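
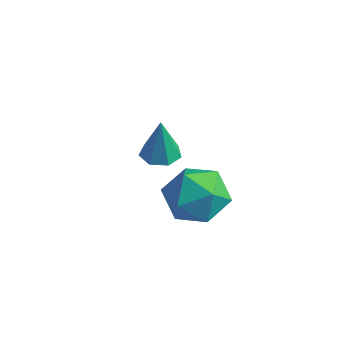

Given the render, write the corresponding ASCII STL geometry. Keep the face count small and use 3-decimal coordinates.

solid 
facet normal -0.359 0.367 0.858
outer loop
vertex 2.455 2.096 2.369
vertex 1.322 1.817 2.015
vertex 1.983 1.004 2.639
endloop
endfacet
facet normal 0.299 0.105 0.948
outer loop
vertex 2.455 2.096 2.369
vertex 1.983 1.004 2.639
vertex 3.14 1.092 2.264
endloop
endfacet
facet normal 0.738 0.451 0.503
outer loop
vertex 2.455 2.096 2.369
vertex 3.14 1.092 2.264
vertex 3.194 1.959 1.408
endloop
endfacet
facet normal 0.350 0.926 0.137
outer loop
vertex 2.455 2.096 2.369
vertex 3.194 1.959 1.408
vertex 2.07 2.407 1.254
endloop
endfacet
facet normal -0.327 0.875 0.357
outer loop
vertex 2.455 2.096 2.369
vertex 2.07 2.407 1.254
vertex 1.322 1.817 2.015
endloop
endfacet
facet normal 0.290 -0.582 0.759
outer loop
vertex 3.14 1.092 2.264
vertex 1.983 1.004 2.639
vertex 2.43 0.193 1.846
endloop
endfacet
facet normal -0.774 -0.158 0.614
outer loop
vertex 1.983 1.004 2.639
vertex 1.322 1.817 2.015
vertex 1.306 0.641 1.692
endloop
endfacet
facet normal -0.723 0.662 -0.197
outer loop
vertex 1.322 1.817 2.015
vertex 2.07 2.407 1.254
vertex 1.36 1.508 0.836
endloop
endfacet
facet normal 0.373 0.746 -0.552
outer loop
vertex 2.07 2.407 1.254
vertex 3.194 1.959 1.408
vertex 2.517 1.596 0.461
endloop
endfacet
facet normal 0.999 -0.024 0.039
outer loop
vertex 3.194 1.959 1.408
vertex 3.14 1.092 2.264
vertex 3.178 0.783 1.085
endloop
endfacet
facet normal -0.350 -0.926 -0.137
outer loop
vertex 2.045 0.504 0.731
vertex 2.43 0.193 1.846
vertex 1.306 0.641 1.692
endloop
endfacet
facet normal -0.738 -0.451 -0.503
outer loop
vertex 2.045 0.504 0.731
vertex 1.306 0.641 1.692
vertex 1.36 1.508 0.836
endloop
endfacet
facet normal -0.299 -0.105 -0.948
outer loop
vertex 2.045 0.504 0.731
vertex 1.36 1.508 0.836
vertex 2.517 1.596 0.461
endloop
endfacet
facet normal 0.359 -0.367 -0.858
outer loop
vertex 2.045 0.504 0.731
vertex 2.517 1.596 0.461
vertex 3.178 0.783 1.085
endloop
endfacet
facet normal 0.327 -0.875 -0.357
outer loop
vertex 2.045 0.504 0.731
vertex 3.178 0.783 1.085
vertex 2.43 0.193 1.846
endloop
endfacet
facet normal -0.373 -0.746 0.552
outer loop
vertex 1.306 0.641 1.692
vertex 2.43 0.193 1.846
vertex 1.983 1.004 2.639
endloop
endfacet
facet normal -0.999 0.024 -0.039
outer loop
vertex 1.36 1.508 0.836
vertex 1.306 0.641 1.692
vertex 1.322 1.817 2.015
endloop
endfacet
facet normal -0.290 0.582 -0.759
outer loop
vertex 2.517 1.596 0.461
vertex 1.36 1.508 0.836
vertex 2.07 2.407 1.254
endloop
endfacet
facet normal 0.774 0.158 -0.614
outer loop
vertex 3.178 0.783 1.085
vertex 2.517 1.596 0.461
vertex 3.194 1.959 1.408
endloop
endfacet
facet normal 0.723 -0.662 0.197
outer loop
vertex 2.43 0.193 1.846
vertex 3.178 0.783 1.085
vertex 3.14 1.092 2.264
endloop
endfacet
facet normal -0.043 0.031 -0.999
outer loop
vertex -0.92 4.12 -0.254
vertex -1.608 3.796 -0.234
vertex -1.431 4.535 -0.219
endloop
endfacet
facet normal 0.604 0.713 0.357
outer loop
vertex -0.92 4.12 -0.254
vertex -1.431 4.535 -0.219
vertex -1.532 3.744 1.534
endloop
endfacet
facet normal -0.042 0.030 -0.999
outer loop
vertex -1.431 4.535 -0.219
vertex -1.608 3.796 -0.234
vertex -2.075 4.394 -0.196
endloop
endfacet
facet normal -0.183 0.900 0.396
outer loop
vertex -1.431 4.535 -0.219
vertex -2.075 4.394 -0.196
vertex -1.532 3.744 1.534
endloop
endfacet
facet normal -0.043 0.030 -0.999
outer loop
vertex -2.075 4.394 -0.196
vertex -1.608 3.796 -0.234
vertex -2.367 3.803 -0.201
endloop
endfacet
facet normal -0.820 0.402 0.408
outer loop
vertex -2.075 4.394 -0.196
vertex -2.367 3.803 -0.201
vertex -1.532 3.744 1.534
endloop
endfacet
facet normal -0.043 0.030 -0.999
outer loop
vertex -2.367 3.803 -0.201
vertex -1.608 3.796 -0.234
vertex -2.087 3.206 -0.231
endloop
endfacet
facet normal -0.828 -0.408 0.385
outer loop
vertex -2.367 3.803 -0.201
vertex -2.087 3.206 -0.231
vertex -1.532 3.744 1.534
endloop
endfacet
facet normal -0.043 0.030 -0.999
outer loop
vertex -2.087 3.206 -0.231
vertex -1.608 3.796 -0.234
vertex -1.446 3.054 -0.263
endloop
endfacet
facet normal -0.201 -0.918 0.343
outer loop
vertex -2.087 3.206 -0.231
vertex -1.446 3.054 -0.263
vertex -1.532 3.744 1.534
endloop
endfacet
facet normal -0.043 0.030 -0.999
outer loop
vertex -1.446 3.054 -0.263
vertex -1.608 3.796 -0.234
vertex -0.927 3.461 -0.273
endloop
endfacet
facet normal 0.590 -0.744 0.314
outer loop
vertex -1.446 3.054 -0.263
vertex -0.927 3.461 -0.273
vertex -1.532 3.744 1.534
endloop
endfacet
facet normal -0.043 0.029 -0.999
outer loop
vertex -0.927 3.461 -0.273
vertex -1.608 3.796 -0.234
vertex -0.92 4.12 -0.254
endloop
endfacet
facet normal 0.947 -0.019 0.320
outer loop
vertex -0.927 3.461 -0.273
vertex -0.92 4.12 -0.254
vertex -1.532 3.744 1.534
endloop
endfacet

endsolid


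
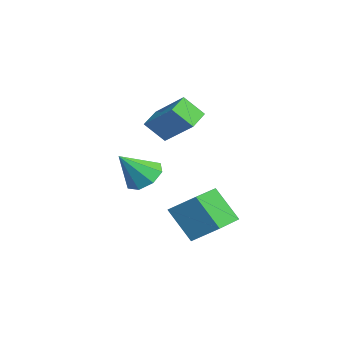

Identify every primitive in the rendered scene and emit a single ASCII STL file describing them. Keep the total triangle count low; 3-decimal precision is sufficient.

solid 
facet normal -0.778 0.521 0.352
outer loop
vertex -0.68 -0.615 3.307
vertex -0.505 0.344 2.275
vertex -2.03 -1.758 2.016
endloop
endfacet
facet normal -0.123 -0.676 0.727
outer loop
vertex -1.035 -2.424 1.565
vertex -0.68 -0.615 3.307
vertex -2.03 -1.758 2.016
endloop
endfacet
facet normal -0.778 0.521 0.353
outer loop
vertex -2.03 -1.758 2.016
vertex -0.505 0.344 2.275
vertex -1.855 -0.798 0.984
endloop
endfacet
facet normal -0.616 -0.522 -0.590
outer loop
vertex -1.855 -0.798 0.984
vertex -1.035 -2.424 1.565
vertex -2.03 -1.758 2.016
endloop
endfacet
facet normal 0.617 0.522 0.590
outer loop
vertex -0.68 -0.615 3.307
vertex 0.49 -0.322 1.824
vertex -0.505 0.344 2.275
endloop
endfacet
facet normal -0.123 -0.676 0.727
outer loop
vertex 0.315 -1.282 2.856
vertex -0.68 -0.615 3.307
vertex -1.035 -2.424 1.565
endloop
endfacet
facet normal 0.617 0.521 0.590
outer loop
vertex 0.315 -1.282 2.856
vertex 0.49 -0.322 1.824
vertex -0.68 -0.615 3.307
endloop
endfacet
facet normal 0.123 0.676 -0.727
outer loop
vertex -0.505 0.344 2.275
vertex 0.49 -0.322 1.824
vertex -1.855 -0.798 0.984
endloop
endfacet
facet normal -0.617 -0.522 -0.589
outer loop
vertex -0.86 -1.465 0.533
vertex -1.035 -2.424 1.565
vertex -1.855 -0.798 0.984
endloop
endfacet
facet normal 0.123 0.675 -0.727
outer loop
vertex -1.855 -0.798 0.984
vertex 0.49 -0.322 1.824
vertex -0.86 -1.465 0.533
endloop
endfacet
facet normal 0.778 -0.521 -0.352
outer loop
vertex -0.86 -1.465 0.533
vertex 0.315 -1.282 2.856
vertex -1.035 -2.424 1.565
endloop
endfacet
facet normal 0.778 -0.521 -0.352
outer loop
vertex 0.49 -0.322 1.824
vertex 0.315 -1.282 2.856
vertex -0.86 -1.465 0.533
endloop
endfacet
facet normal -0.420 -0.688 -0.593
outer loop
vertex 4.036 -1.922 -1.974
vertex 2.404 -0.809 -2.11
vertex 4.815 -0.979 -3.62
endloop
endfacet
facet normal 0.824 -0.562 0.068
outer loop
vertex 5.516 0.169 -2.63
vertex 4.036 -1.922 -1.974
vertex 4.815 -0.979 -3.62
endloop
endfacet
facet normal -0.420 -0.688 -0.592
outer loop
vertex 4.815 -0.979 -3.62
vertex 2.404 -0.809 -2.11
vertex 3.183 0.133 -3.755
endloop
endfacet
facet normal 0.380 0.460 -0.803
outer loop
vertex 3.183 0.133 -3.755
vertex 5.516 0.169 -2.63
vertex 4.815 -0.979 -3.62
endloop
endfacet
facet normal -0.380 -0.460 0.802
outer loop
vertex 4.036 -1.922 -1.974
vertex 3.105 0.339 -1.12
vertex 2.404 -0.809 -2.11
endloop
endfacet
facet normal 0.824 -0.562 0.069
outer loop
vertex 4.737 -0.773 -0.985
vertex 4.036 -1.922 -1.974
vertex 5.516 0.169 -2.63
endloop
endfacet
facet normal -0.380 -0.460 0.803
outer loop
vertex 4.737 -0.773 -0.985
vertex 3.105 0.339 -1.12
vertex 4.036 -1.922 -1.974
endloop
endfacet
facet normal -0.824 0.562 -0.068
outer loop
vertex 2.404 -0.809 -2.11
vertex 3.105 0.339 -1.12
vertex 3.183 0.133 -3.755
endloop
endfacet
facet normal 0.380 0.459 -0.803
outer loop
vertex 3.884 1.282 -2.766
vertex 5.516 0.169 -2.63
vertex 3.183 0.133 -3.755
endloop
endfacet
facet normal -0.824 0.562 -0.068
outer loop
vertex 3.183 0.133 -3.755
vertex 3.105 0.339 -1.12
vertex 3.884 1.282 -2.766
endloop
endfacet
facet normal 0.420 0.688 0.592
outer loop
vertex 3.884 1.282 -2.766
vertex 4.737 -0.773 -0.985
vertex 5.516 0.169 -2.63
endloop
endfacet
facet normal 0.420 0.688 0.593
outer loop
vertex 3.105 0.339 -1.12
vertex 4.737 -0.773 -0.985
vertex 3.884 1.282 -2.766
endloop
endfacet
facet normal -0.255 0.617 -0.745
outer loop
vertex 1.803 -2.306 -1.148
vertex 0.802 -2.609 -1.056
vertex 1.39 -1.851 -0.63
endloop
endfacet
facet normal 0.847 0.215 0.486
outer loop
vertex 1.803 -2.306 -1.148
vertex 1.39 -1.851 -0.63
vertex 1.298 -3.811 0.396
endloop
endfacet
facet normal -0.255 0.616 -0.745
outer loop
vertex 1.39 -1.851 -0.63
vertex 0.802 -2.609 -1.056
vertex 0.632 -1.84 -0.362
endloop
endfacet
facet normal 0.306 0.430 0.849
outer loop
vertex 1.39 -1.851 -0.63
vertex 0.632 -1.84 -0.362
vertex 1.298 -3.811 0.396
endloop
endfacet
facet normal -0.254 0.616 -0.745
outer loop
vertex 0.632 -1.84 -0.362
vertex 0.802 -2.609 -1.056
vertex -0.026 -2.279 -0.501
endloop
endfacet
facet normal -0.347 0.232 0.909
outer loop
vertex 0.632 -1.84 -0.362
vertex -0.026 -2.279 -0.501
vertex 1.298 -3.811 0.396
endloop
endfacet
facet normal -0.254 0.616 -0.746
outer loop
vertex -0.026 -2.279 -0.501
vertex 0.802 -2.609 -1.056
vertex -0.199 -2.912 -0.965
endloop
endfacet
facet normal -0.731 -0.262 0.630
outer loop
vertex -0.026 -2.279 -0.501
vertex -0.199 -2.912 -0.965
vertex 1.298 -3.811 0.396
endloop
endfacet
facet normal -0.254 0.617 -0.745
outer loop
vertex -0.199 -2.912 -0.965
vertex 0.802 -2.609 -1.056
vertex 0.214 -3.367 -1.483
endloop
endfacet
facet normal -0.620 -0.764 0.177
outer loop
vertex -0.199 -2.912 -0.965
vertex 0.214 -3.367 -1.483
vertex 1.298 -3.811 0.396
endloop
endfacet
facet normal -0.255 0.617 -0.745
outer loop
vertex 0.214 -3.367 -1.483
vertex 0.802 -2.609 -1.056
vertex 0.971 -3.378 -1.751
endloop
endfacet
facet normal -0.080 -0.979 -0.185
outer loop
vertex 0.214 -3.367 -1.483
vertex 0.971 -3.378 -1.751
vertex 1.298 -3.811 0.396
endloop
endfacet
facet normal -0.255 0.617 -0.745
outer loop
vertex 0.971 -3.378 -1.751
vertex 0.802 -2.609 -1.056
vertex 1.63 -2.938 -1.612
endloop
endfacet
facet normal 0.574 -0.782 -0.245
outer loop
vertex 0.971 -3.378 -1.751
vertex 1.63 -2.938 -1.612
vertex 1.298 -3.811 0.396
endloop
endfacet
facet normal -0.255 0.617 -0.745
outer loop
vertex 1.63 -2.938 -1.612
vertex 0.802 -2.609 -1.056
vertex 1.803 -2.306 -1.148
endloop
endfacet
facet normal 0.957 -0.287 0.034
outer loop
vertex 1.63 -2.938 -1.612
vertex 1.803 -2.306 -1.148
vertex 1.298 -3.811 0.396
endloop
endfacet

endsolid


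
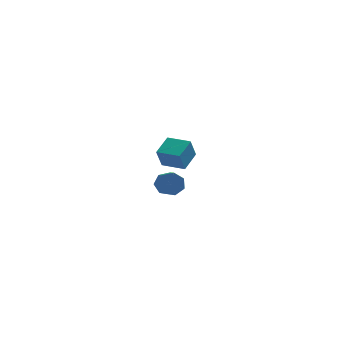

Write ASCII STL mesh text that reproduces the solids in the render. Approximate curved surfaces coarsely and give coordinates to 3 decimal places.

solid 
facet normal -0.060 0.862 -0.503
outer loop
vertex 1.999 -2.273 -0.478
vertex 1.354 -2.467 -0.734
vertex 1.507 -2.105 -0.131
endloop
endfacet
facet normal 0.614 0.429 0.663
outer loop
vertex 1.999 -2.273 -0.478
vertex 1.507 -2.105 -0.131
vertex 2.09 -3.558 0.27
endloop
endfacet
facet normal 0.614 0.429 0.662
outer loop
vertex 2.09 -3.558 0.27
vertex 1.507 -2.105 -0.131
vertex 1.599 -3.391 0.617
endloop
endfacet
facet normal 0.062 -0.863 0.502
outer loop
vertex 2.09 -3.558 0.27
vertex 1.599 -3.391 0.617
vertex 1.446 -3.753 0.014
endloop
endfacet
facet normal -0.062 0.863 -0.502
outer loop
vertex 1.507 -2.105 -0.131
vertex 1.354 -2.467 -0.734
vertex 0.901 -2.21 -0.237
endloop
endfacet
facet normal -0.231 0.477 0.848
outer loop
vertex 1.507 -2.105 -0.131
vertex 0.901 -2.21 -0.237
vertex 1.599 -3.391 0.617
endloop
endfacet
facet normal -0.231 0.477 0.848
outer loop
vertex 1.599 -3.391 0.617
vertex 0.901 -2.21 -0.237
vertex 0.992 -3.496 0.511
endloop
endfacet
facet normal 0.062 -0.863 0.502
outer loop
vertex 1.599 -3.391 0.617
vertex 0.992 -3.496 0.511
vertex 1.446 -3.753 0.014
endloop
endfacet
facet normal -0.062 0.863 -0.502
outer loop
vertex 0.901 -2.21 -0.237
vertex 1.354 -2.467 -0.734
vertex 0.636 -2.509 -0.718
endloop
endfacet
facet normal -0.904 0.166 0.395
outer loop
vertex 0.901 -2.21 -0.237
vertex 0.636 -2.509 -0.718
vertex 0.992 -3.496 0.511
endloop
endfacet
facet normal -0.904 0.166 0.395
outer loop
vertex 0.992 -3.496 0.511
vertex 0.636 -2.509 -0.718
vertex 0.727 -3.794 0.03
endloop
endfacet
facet normal 0.060 -0.863 0.501
outer loop
vertex 0.992 -3.496 0.511
vertex 0.727 -3.794 0.03
vertex 1.446 -3.753 0.014
endloop
endfacet
facet normal -0.062 0.863 -0.502
outer loop
vertex 0.636 -2.509 -0.718
vertex 1.354 -2.467 -0.734
vertex 0.912 -2.776 -1.211
endloop
endfacet
facet normal -0.895 -0.270 -0.355
outer loop
vertex 0.636 -2.509 -0.718
vertex 0.912 -2.776 -1.211
vertex 0.727 -3.794 0.03
endloop
endfacet
facet normal -0.895 -0.270 -0.355
outer loop
vertex 0.727 -3.794 0.03
vertex 0.912 -2.776 -1.211
vertex 1.003 -4.061 -0.463
endloop
endfacet
facet normal 0.060 -0.863 0.501
outer loop
vertex 0.727 -3.794 0.03
vertex 1.003 -4.061 -0.463
vertex 1.446 -3.753 0.014
endloop
endfacet
facet normal -0.060 0.862 -0.503
outer loop
vertex 0.912 -2.776 -1.211
vertex 1.354 -2.467 -0.734
vertex 1.521 -2.811 -1.344
endloop
endfacet
facet normal -0.212 -0.503 -0.838
outer loop
vertex 0.912 -2.776 -1.211
vertex 1.521 -2.811 -1.344
vertex 1.003 -4.061 -0.463
endloop
endfacet
facet normal -0.213 -0.502 -0.838
outer loop
vertex 1.003 -4.061 -0.463
vertex 1.521 -2.811 -1.344
vertex 1.612 -4.096 -0.597
endloop
endfacet
facet normal 0.061 -0.863 0.501
outer loop
vertex 1.003 -4.061 -0.463
vertex 1.612 -4.096 -0.597
vertex 1.446 -3.753 0.014
endloop
endfacet
facet normal -0.060 0.862 -0.503
outer loop
vertex 1.521 -2.811 -1.344
vertex 1.354 -2.467 -0.734
vertex 2.005 -2.587 -1.018
endloop
endfacet
facet normal 0.630 -0.357 -0.690
outer loop
vertex 1.521 -2.811 -1.344
vertex 2.005 -2.587 -1.018
vertex 1.612 -4.096 -0.597
endloop
endfacet
facet normal 0.630 -0.357 -0.690
outer loop
vertex 1.612 -4.096 -0.597
vertex 2.005 -2.587 -1.018
vertex 2.096 -3.872 -0.271
endloop
endfacet
facet normal 0.062 -0.863 0.501
outer loop
vertex 1.612 -4.096 -0.597
vertex 2.096 -3.872 -0.271
vertex 1.446 -3.753 0.014
endloop
endfacet
facet normal -0.060 0.863 -0.502
outer loop
vertex 2.005 -2.587 -1.018
vertex 1.354 -2.467 -0.734
vertex 1.999 -2.273 -0.478
endloop
endfacet
facet normal 0.998 0.058 -0.022
outer loop
vertex 2.005 -2.587 -1.018
vertex 1.999 -2.273 -0.478
vertex 2.096 -3.872 -0.271
endloop
endfacet
facet normal 0.998 0.058 -0.022
outer loop
vertex 2.096 -3.872 -0.271
vertex 1.999 -2.273 -0.478
vertex 2.09 -3.558 0.27
endloop
endfacet
facet normal 0.062 -0.863 0.502
outer loop
vertex 2.096 -3.872 -0.271
vertex 2.09 -3.558 0.27
vertex 1.446 -3.753 0.014
endloop
endfacet
facet normal -0.837 0.543 -0.065
outer loop
vertex 1.104 3.216 -1.699
vertex 1.78 4.316 -1.211
vertex 1.423 3.562 -2.922
endloop
endfacet
facet normal -0.490 -0.797 -0.353
outer loop
vertex 2.62 2.784 -2.829
vertex 1.104 3.216 -1.699
vertex 1.423 3.562 -2.922
endloop
endfacet
facet normal -0.836 0.544 -0.065
outer loop
vertex 1.423 3.562 -2.922
vertex 1.78 4.316 -1.211
vertex 2.1 4.661 -2.434
endloop
endfacet
facet normal 0.244 0.264 -0.933
outer loop
vertex 2.1 4.661 -2.434
vertex 2.62 2.784 -2.829
vertex 1.423 3.562 -2.922
endloop
endfacet
facet normal -0.244 -0.264 0.933
outer loop
vertex 1.104 3.216 -1.699
vertex 2.977 3.538 -1.118
vertex 1.78 4.316 -1.211
endloop
endfacet
facet normal -0.490 -0.797 -0.353
outer loop
vertex 2.3 2.439 -1.606
vertex 1.104 3.216 -1.699
vertex 2.62 2.784 -2.829
endloop
endfacet
facet normal -0.244 -0.264 0.933
outer loop
vertex 2.3 2.439 -1.606
vertex 2.977 3.538 -1.118
vertex 1.104 3.216 -1.699
endloop
endfacet
facet normal 0.490 0.797 0.353
outer loop
vertex 1.78 4.316 -1.211
vertex 2.977 3.538 -1.118
vertex 2.1 4.661 -2.434
endloop
endfacet
facet normal 0.244 0.264 -0.933
outer loop
vertex 3.296 3.884 -2.341
vertex 2.62 2.784 -2.829
vertex 2.1 4.661 -2.434
endloop
endfacet
facet normal 0.490 0.797 0.353
outer loop
vertex 2.1 4.661 -2.434
vertex 2.977 3.538 -1.118
vertex 3.296 3.884 -2.341
endloop
endfacet
facet normal 0.837 -0.543 0.066
outer loop
vertex 3.296 3.884 -2.341
vertex 2.3 2.439 -1.606
vertex 2.62 2.784 -2.829
endloop
endfacet
facet normal 0.837 -0.544 0.064
outer loop
vertex 2.977 3.538 -1.118
vertex 2.3 2.439 -1.606
vertex 3.296 3.884 -2.341
endloop
endfacet

endsolid


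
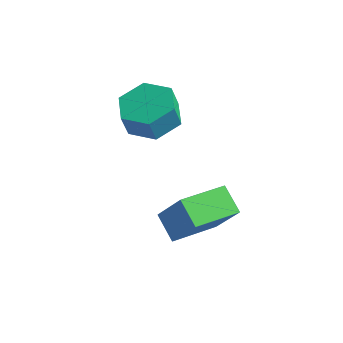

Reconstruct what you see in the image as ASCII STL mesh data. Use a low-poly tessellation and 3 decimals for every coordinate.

solid 
facet normal 0.082 0.268 -0.960
outer loop
vertex 0.999 1.966 2.455
vertex -0.018 1.797 2.321
vertex 0.319 2.737 2.612
endloop
endfacet
facet normal 0.752 0.615 0.237
outer loop
vertex 0.999 1.966 2.455
vertex 0.319 2.737 2.612
vertex 0.915 1.692 3.434
endloop
endfacet
facet normal 0.752 0.615 0.238
outer loop
vertex 0.915 1.692 3.434
vertex 0.319 2.737 2.612
vertex 0.234 2.463 3.591
endloop
endfacet
facet normal -0.083 -0.269 0.960
outer loop
vertex 0.915 1.692 3.434
vertex 0.234 2.463 3.591
vertex -0.102 1.523 3.299
endloop
endfacet
facet normal 0.082 0.268 -0.960
outer loop
vertex 0.319 2.737 2.612
vertex -0.018 1.797 2.321
vertex -0.699 2.567 2.478
endloop
endfacet
facet normal -0.191 0.949 0.249
outer loop
vertex 0.319 2.737 2.612
vertex -0.699 2.567 2.478
vertex 0.234 2.463 3.591
endloop
endfacet
facet normal -0.192 0.949 0.249
outer loop
vertex 0.234 2.463 3.591
vertex -0.699 2.567 2.478
vertex -0.783 2.293 3.456
endloop
endfacet
facet normal -0.082 -0.269 0.960
outer loop
vertex 0.234 2.463 3.591
vertex -0.783 2.293 3.456
vertex -0.102 1.523 3.299
endloop
endfacet
facet normal 0.083 0.269 -0.960
outer loop
vertex -0.699 2.567 2.478
vertex -0.018 1.797 2.321
vertex -1.035 1.628 2.186
endloop
endfacet
facet normal -0.943 0.333 0.012
outer loop
vertex -0.699 2.567 2.478
vertex -1.035 1.628 2.186
vertex -0.783 2.293 3.456
endloop
endfacet
facet normal -0.943 0.333 0.012
outer loop
vertex -0.783 2.293 3.456
vertex -1.035 1.628 2.186
vertex -1.119 1.354 3.165
endloop
endfacet
facet normal -0.082 -0.268 0.960
outer loop
vertex -0.783 2.293 3.456
vertex -1.119 1.354 3.165
vertex -0.102 1.523 3.299
endloop
endfacet
facet normal 0.083 0.269 -0.960
outer loop
vertex -1.035 1.628 2.186
vertex -0.018 1.797 2.321
vertex -0.354 0.857 2.029
endloop
endfacet
facet normal -0.752 -0.616 -0.237
outer loop
vertex -1.035 1.628 2.186
vertex -0.354 0.857 2.029
vertex -1.119 1.354 3.165
endloop
endfacet
facet normal -0.752 -0.615 -0.237
outer loop
vertex -1.119 1.354 3.165
vertex -0.354 0.857 2.029
vertex -0.439 0.583 3.008
endloop
endfacet
facet normal -0.082 -0.268 0.960
outer loop
vertex -1.119 1.354 3.165
vertex -0.439 0.583 3.008
vertex -0.102 1.523 3.299
endloop
endfacet
facet normal 0.082 0.269 -0.960
outer loop
vertex -0.354 0.857 2.029
vertex -0.018 1.797 2.321
vertex 0.663 1.027 2.164
endloop
endfacet
facet normal 0.192 -0.949 -0.249
outer loop
vertex -0.354 0.857 2.029
vertex 0.663 1.027 2.164
vertex -0.439 0.583 3.008
endloop
endfacet
facet normal 0.191 -0.949 -0.250
outer loop
vertex -0.439 0.583 3.008
vertex 0.663 1.027 2.164
vertex 0.579 0.753 3.142
endloop
endfacet
facet normal -0.082 -0.268 0.960
outer loop
vertex -0.439 0.583 3.008
vertex 0.579 0.753 3.142
vertex -0.102 1.523 3.299
endloop
endfacet
facet normal 0.082 0.268 -0.960
outer loop
vertex 0.663 1.027 2.164
vertex -0.018 1.797 2.321
vertex 0.999 1.966 2.455
endloop
endfacet
facet normal 0.943 -0.333 -0.012
outer loop
vertex 0.663 1.027 2.164
vertex 0.999 1.966 2.455
vertex 0.579 0.753 3.142
endloop
endfacet
facet normal 0.943 -0.333 -0.012
outer loop
vertex 0.579 0.753 3.142
vertex 0.999 1.966 2.455
vertex 0.915 1.692 3.434
endloop
endfacet
facet normal -0.083 -0.269 0.960
outer loop
vertex 0.579 0.753 3.142
vertex 0.915 1.692 3.434
vertex -0.102 1.523 3.299
endloop
endfacet
facet normal -0.550 0.034 -0.835
outer loop
vertex 1.241 0.298 -1.059
vertex 1.808 2.022 -1.363
vertex 2.134 -0.102 -1.663
endloop
endfacet
facet normal -0.308 -0.937 0.165
outer loop
vertex 3.112 -0.162 -0.177
vertex 1.241 0.298 -1.059
vertex 2.134 -0.102 -1.663
endloop
endfacet
facet normal -0.550 0.034 -0.835
outer loop
vertex 2.134 -0.102 -1.663
vertex 1.808 2.022 -1.363
vertex 2.701 1.621 -1.967
endloop
endfacet
facet normal 0.777 -0.348 -0.525
outer loop
vertex 2.701 1.621 -1.967
vertex 3.112 -0.162 -0.177
vertex 2.134 -0.102 -1.663
endloop
endfacet
facet normal -0.777 0.348 0.525
outer loop
vertex 1.241 0.298 -1.059
vertex 2.786 1.962 0.123
vertex 1.808 2.022 -1.363
endloop
endfacet
facet normal -0.308 -0.937 0.166
outer loop
vertex 2.219 0.239 0.427
vertex 1.241 0.298 -1.059
vertex 3.112 -0.162 -0.177
endloop
endfacet
facet normal -0.777 0.348 0.525
outer loop
vertex 2.219 0.239 0.427
vertex 2.786 1.962 0.123
vertex 1.241 0.298 -1.059
endloop
endfacet
facet normal 0.309 0.937 -0.165
outer loop
vertex 1.808 2.022 -1.363
vertex 2.786 1.962 0.123
vertex 2.701 1.621 -1.967
endloop
endfacet
facet normal 0.777 -0.348 -0.525
outer loop
vertex 3.679 1.562 -0.481
vertex 3.112 -0.162 -0.177
vertex 2.701 1.621 -1.967
endloop
endfacet
facet normal 0.308 0.937 -0.165
outer loop
vertex 2.701 1.621 -1.967
vertex 2.786 1.962 0.123
vertex 3.679 1.562 -0.481
endloop
endfacet
facet normal 0.550 -0.034 0.835
outer loop
vertex 3.679 1.562 -0.481
vertex 2.219 0.239 0.427
vertex 3.112 -0.162 -0.177
endloop
endfacet
facet normal 0.550 -0.034 0.835
outer loop
vertex 2.786 1.962 0.123
vertex 2.219 0.239 0.427
vertex 3.679 1.562 -0.481
endloop
endfacet

endsolid


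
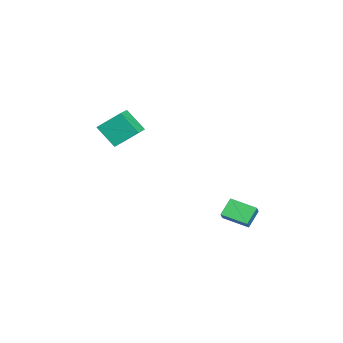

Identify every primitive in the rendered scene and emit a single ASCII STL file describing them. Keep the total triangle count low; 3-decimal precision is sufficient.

solid 
facet normal -0.612 0.401 0.682
outer loop
vertex 3.478 2.535 0.035
vertex 3.966 3.867 -0.31
vertex 2.862 2.606 -0.56
endloop
endfacet
facet normal -0.334 -0.912 0.237
outer loop
vertex 3.554 2.153 -1.33
vertex 3.478 2.535 0.035
vertex 2.862 2.606 -0.56
endloop
endfacet
facet normal -0.612 0.401 0.682
outer loop
vertex 2.862 2.606 -0.56
vertex 3.966 3.867 -0.31
vertex 3.35 3.938 -0.905
endloop
endfacet
facet normal -0.716 0.083 -0.693
outer loop
vertex 3.35 3.938 -0.905
vertex 3.554 2.153 -1.33
vertex 2.862 2.606 -0.56
endloop
endfacet
facet normal 0.716 -0.083 0.693
outer loop
vertex 3.478 2.535 0.035
vertex 4.658 3.414 -1.08
vertex 3.966 3.867 -0.31
endloop
endfacet
facet normal -0.334 -0.912 0.237
outer loop
vertex 4.17 2.082 -0.735
vertex 3.478 2.535 0.035
vertex 3.554 2.153 -1.33
endloop
endfacet
facet normal 0.716 -0.083 0.693
outer loop
vertex 4.17 2.082 -0.735
vertex 4.658 3.414 -1.08
vertex 3.478 2.535 0.035
endloop
endfacet
facet normal 0.334 0.912 -0.237
outer loop
vertex 3.966 3.867 -0.31
vertex 4.658 3.414 -1.08
vertex 3.35 3.938 -0.905
endloop
endfacet
facet normal -0.716 0.083 -0.693
outer loop
vertex 4.042 3.485 -1.675
vertex 3.554 2.153 -1.33
vertex 3.35 3.938 -0.905
endloop
endfacet
facet normal 0.334 0.912 -0.237
outer loop
vertex 3.35 3.938 -0.905
vertex 4.658 3.414 -1.08
vertex 4.042 3.485 -1.675
endloop
endfacet
facet normal 0.612 -0.401 -0.682
outer loop
vertex 4.042 3.485 -1.675
vertex 4.17 2.082 -0.735
vertex 3.554 2.153 -1.33
endloop
endfacet
facet normal 0.612 -0.401 -0.682
outer loop
vertex 4.658 3.414 -1.08
vertex 4.17 2.082 -0.735
vertex 4.042 3.485 -1.675
endloop
endfacet
facet normal -0.947 0.171 -0.271
outer loop
vertex -1.787 -4.347 2.442
vertex -1.858 -3.11 3.471
vertex -1.285 -3.372 1.305
endloop
endfacet
facet normal 0.044 -0.768 -0.639
outer loop
vertex -0.082 -3.59 1.649
vertex -1.787 -4.347 2.442
vertex -1.285 -3.372 1.305
endloop
endfacet
facet normal -0.947 0.171 -0.271
outer loop
vertex -1.285 -3.372 1.305
vertex -1.858 -3.11 3.471
vertex -1.356 -2.135 2.333
endloop
endfacet
facet normal 0.318 0.617 -0.720
outer loop
vertex -1.356 -2.135 2.333
vertex -0.082 -3.59 1.649
vertex -1.285 -3.372 1.305
endloop
endfacet
facet normal -0.318 -0.617 0.720
outer loop
vertex -1.787 -4.347 2.442
vertex -0.655 -3.328 3.815
vertex -1.858 -3.11 3.471
endloop
endfacet
facet normal 0.044 -0.768 -0.639
outer loop
vertex -0.584 -4.565 2.787
vertex -1.787 -4.347 2.442
vertex -0.082 -3.59 1.649
endloop
endfacet
facet normal -0.318 -0.617 0.720
outer loop
vertex -0.584 -4.565 2.787
vertex -0.655 -3.328 3.815
vertex -1.787 -4.347 2.442
endloop
endfacet
facet normal -0.044 0.768 0.639
outer loop
vertex -1.858 -3.11 3.471
vertex -0.655 -3.328 3.815
vertex -1.356 -2.135 2.333
endloop
endfacet
facet normal 0.318 0.617 -0.720
outer loop
vertex -0.153 -2.353 2.678
vertex -0.082 -3.59 1.649
vertex -1.356 -2.135 2.333
endloop
endfacet
facet normal -0.044 0.768 0.639
outer loop
vertex -1.356 -2.135 2.333
vertex -0.655 -3.328 3.815
vertex -0.153 -2.353 2.678
endloop
endfacet
facet normal 0.947 -0.171 0.271
outer loop
vertex -0.153 -2.353 2.678
vertex -0.584 -4.565 2.787
vertex -0.082 -3.59 1.649
endloop
endfacet
facet normal 0.947 -0.171 0.271
outer loop
vertex -0.655 -3.328 3.815
vertex -0.584 -4.565 2.787
vertex -0.153 -2.353 2.678
endloop
endfacet

endsolid


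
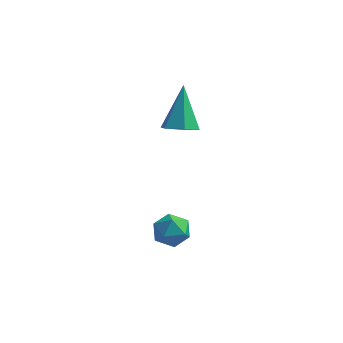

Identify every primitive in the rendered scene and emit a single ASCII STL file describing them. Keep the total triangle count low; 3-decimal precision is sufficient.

solid 
facet normal -0.517 0.855 0.054
outer loop
vertex 2.565 -2.146 -1.994
vertex 1.881 -2.559 -2.002
vertex 2.237 -2.388 -1.307
endloop
endfacet
facet normal 0.115 0.919 0.378
outer loop
vertex 2.565 -2.146 -1.994
vertex 2.237 -2.388 -1.307
vertex 3.027 -2.443 -1.413
endloop
endfacet
facet normal 0.624 0.775 -0.100
outer loop
vertex 2.565 -2.146 -1.994
vertex 3.027 -2.443 -1.413
vertex 3.16 -2.648 -2.174
endloop
endfacet
facet normal 0.307 0.622 -0.720
outer loop
vertex 2.565 -2.146 -1.994
vertex 3.16 -2.648 -2.174
vertex 2.452 -2.72 -2.538
endloop
endfacet
facet normal -0.398 0.671 -0.625
outer loop
vertex 2.565 -2.146 -1.994
vertex 2.452 -2.72 -2.538
vertex 1.881 -2.559 -2.002
endloop
endfacet
facet normal 0.149 0.425 0.893
outer loop
vertex 3.027 -2.443 -1.413
vertex 2.237 -2.388 -1.307
vertex 2.628 -3.04 -1.062
endloop
endfacet
facet normal -0.873 0.322 0.368
outer loop
vertex 2.237 -2.388 -1.307
vertex 1.881 -2.559 -2.002
vertex 1.92 -3.112 -1.426
endloop
endfacet
facet normal -0.681 0.024 -0.732
outer loop
vertex 1.881 -2.559 -2.002
vertex 2.452 -2.72 -2.538
vertex 2.053 -3.317 -2.187
endloop
endfacet
facet normal 0.461 -0.056 -0.886
outer loop
vertex 2.452 -2.72 -2.538
vertex 3.16 -2.648 -2.174
vertex 2.843 -3.372 -2.293
endloop
endfacet
facet normal 0.974 0.192 0.119
outer loop
vertex 3.16 -2.648 -2.174
vertex 3.027 -2.443 -1.413
vertex 3.199 -3.201 -1.598
endloop
endfacet
facet normal -0.307 -0.622 0.720
outer loop
vertex 2.515 -3.614 -1.606
vertex 2.628 -3.04 -1.062
vertex 1.92 -3.112 -1.426
endloop
endfacet
facet normal -0.624 -0.775 0.100
outer loop
vertex 2.515 -3.614 -1.606
vertex 1.92 -3.112 -1.426
vertex 2.053 -3.317 -2.187
endloop
endfacet
facet normal -0.115 -0.919 -0.378
outer loop
vertex 2.515 -3.614 -1.606
vertex 2.053 -3.317 -2.187
vertex 2.843 -3.372 -2.293
endloop
endfacet
facet normal 0.517 -0.855 -0.054
outer loop
vertex 2.515 -3.614 -1.606
vertex 2.843 -3.372 -2.293
vertex 3.199 -3.201 -1.598
endloop
endfacet
facet normal 0.398 -0.671 0.625
outer loop
vertex 2.515 -3.614 -1.606
vertex 3.199 -3.201 -1.598
vertex 2.628 -3.04 -1.062
endloop
endfacet
facet normal -0.461 0.056 0.886
outer loop
vertex 1.92 -3.112 -1.426
vertex 2.628 -3.04 -1.062
vertex 2.237 -2.388 -1.307
endloop
endfacet
facet normal -0.974 -0.192 -0.119
outer loop
vertex 2.053 -3.317 -2.187
vertex 1.92 -3.112 -1.426
vertex 1.881 -2.559 -2.002
endloop
endfacet
facet normal -0.149 -0.425 -0.893
outer loop
vertex 2.843 -3.372 -2.293
vertex 2.053 -3.317 -2.187
vertex 2.452 -2.72 -2.538
endloop
endfacet
facet normal 0.873 -0.322 -0.368
outer loop
vertex 3.199 -3.201 -1.598
vertex 2.843 -3.372 -2.293
vertex 3.16 -2.648 -2.174
endloop
endfacet
facet normal 0.681 -0.024 0.732
outer loop
vertex 2.628 -3.04 -1.062
vertex 3.199 -3.201 -1.598
vertex 3.027 -2.443 -1.413
endloop
endfacet
facet normal 0.132 -0.516 -0.847
outer loop
vertex 1.94 1.672 0.616
vertex 1.157 1.621 0.525
vertex 1.552 2.231 0.215
endloop
endfacet
facet normal 0.777 0.619 0.111
outer loop
vertex 1.94 1.672 0.616
vertex 1.552 2.231 0.215
vertex 0.883 2.699 2.295
endloop
endfacet
facet normal 0.131 -0.515 -0.847
outer loop
vertex 1.552 2.231 0.215
vertex 1.157 1.621 0.525
vertex 0.769 2.181 0.124
endloop
endfacet
facet normal -0.035 0.973 -0.230
outer loop
vertex 1.552 2.231 0.215
vertex 0.769 2.181 0.124
vertex 0.883 2.699 2.295
endloop
endfacet
facet normal 0.131 -0.515 -0.847
outer loop
vertex 0.769 2.181 0.124
vertex 1.157 1.621 0.525
vertex 0.374 1.571 0.434
endloop
endfacet
facet normal -0.854 0.514 -0.078
outer loop
vertex 0.769 2.181 0.124
vertex 0.374 1.571 0.434
vertex 0.883 2.699 2.295
endloop
endfacet
facet normal 0.131 -0.516 -0.846
outer loop
vertex 0.374 1.571 0.434
vertex 1.157 1.621 0.525
vertex 0.762 1.012 0.835
endloop
endfacet
facet normal -0.859 -0.298 0.416
outer loop
vertex 0.374 1.571 0.434
vertex 0.762 1.012 0.835
vertex 0.883 2.699 2.295
endloop
endfacet
facet normal 0.131 -0.516 -0.846
outer loop
vertex 0.762 1.012 0.835
vertex 1.157 1.621 0.525
vertex 1.545 1.062 0.926
endloop
endfacet
facet normal -0.046 -0.652 0.757
outer loop
vertex 0.762 1.012 0.835
vertex 1.545 1.062 0.926
vertex 0.883 2.699 2.295
endloop
endfacet
facet normal 0.132 -0.516 -0.847
outer loop
vertex 1.545 1.062 0.926
vertex 1.157 1.621 0.525
vertex 1.94 1.672 0.616
endloop
endfacet
facet normal 0.773 -0.193 0.605
outer loop
vertex 1.545 1.062 0.926
vertex 1.94 1.672 0.616
vertex 0.883 2.699 2.295
endloop
endfacet

endsolid


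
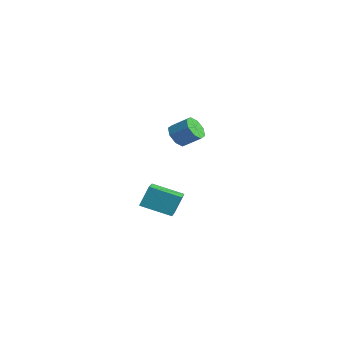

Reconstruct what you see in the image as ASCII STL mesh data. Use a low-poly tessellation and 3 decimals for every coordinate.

solid 
facet normal -0.646 -0.686 0.336
outer loop
vertex -0.576 3.079 -2.355
vertex -1.828 4.043 -2.794
vertex -0.597 2.431 -3.719
endloop
endfacet
facet normal 0.763 -0.588 0.268
outer loop
vertex 0.728 3.837 -4.406
vertex -0.576 3.079 -2.355
vertex -0.597 2.431 -3.719
endloop
endfacet
facet normal -0.646 -0.686 0.335
outer loop
vertex -0.597 2.431 -3.719
vertex -1.828 4.043 -2.794
vertex -1.848 3.396 -4.158
endloop
endfacet
facet normal -0.014 -0.429 -0.903
outer loop
vertex -1.848 3.396 -4.158
vertex 0.728 3.837 -4.406
vertex -0.597 2.431 -3.719
endloop
endfacet
facet normal 0.013 0.429 0.903
outer loop
vertex -0.576 3.079 -2.355
vertex -0.503 5.449 -3.481
vertex -1.828 4.043 -2.794
endloop
endfacet
facet normal 0.763 -0.588 0.268
outer loop
vertex 0.748 4.484 -3.042
vertex -0.576 3.079 -2.355
vertex 0.728 3.837 -4.406
endloop
endfacet
facet normal 0.014 0.429 0.903
outer loop
vertex 0.748 4.484 -3.042
vertex -0.503 5.449 -3.481
vertex -0.576 3.079 -2.355
endloop
endfacet
facet normal -0.763 0.588 -0.268
outer loop
vertex -1.828 4.043 -2.794
vertex -0.503 5.449 -3.481
vertex -1.848 3.396 -4.158
endloop
endfacet
facet normal -0.014 -0.429 -0.903
outer loop
vertex -0.524 4.801 -4.845
vertex 0.728 3.837 -4.406
vertex -1.848 3.396 -4.158
endloop
endfacet
facet normal -0.763 0.588 -0.268
outer loop
vertex -1.848 3.396 -4.158
vertex -0.503 5.449 -3.481
vertex -0.524 4.801 -4.845
endloop
endfacet
facet normal 0.646 0.686 -0.335
outer loop
vertex -0.524 4.801 -4.845
vertex 0.748 4.484 -3.042
vertex 0.728 3.837 -4.406
endloop
endfacet
facet normal 0.646 0.685 -0.336
outer loop
vertex -0.503 5.449 -3.481
vertex 0.748 4.484 -3.042
vertex -0.524 4.801 -4.845
endloop
endfacet
facet normal -0.628 -0.529 -0.571
outer loop
vertex 4.064 1.988 3.063
vertex 3.444 2.499 3.272
vertex 4.011 2.481 2.665
endloop
endfacet
facet normal 0.773 -0.346 -0.532
outer loop
vertex 4.064 1.988 3.063
vertex 4.011 2.481 2.665
vertex 4.875 2.669 3.799
endloop
endfacet
facet normal 0.773 -0.346 -0.532
outer loop
vertex 4.875 2.669 3.799
vertex 4.011 2.481 2.665
vertex 4.822 3.162 3.401
endloop
endfacet
facet normal 0.629 0.528 0.570
outer loop
vertex 4.875 2.669 3.799
vertex 4.822 3.162 3.401
vertex 4.256 3.181 4.008
endloop
endfacet
facet normal -0.628 -0.528 -0.571
outer loop
vertex 4.011 2.481 2.665
vertex 3.444 2.499 3.272
vertex 3.626 2.985 2.623
endloop
endfacet
facet normal 0.487 0.304 -0.818
outer loop
vertex 4.011 2.481 2.665
vertex 3.626 2.985 2.623
vertex 4.822 3.162 3.401
endloop
endfacet
facet normal 0.487 0.305 -0.818
outer loop
vertex 4.822 3.162 3.401
vertex 3.626 2.985 2.623
vertex 4.437 3.666 3.36
endloop
endfacet
facet normal 0.630 0.527 0.571
outer loop
vertex 4.822 3.162 3.401
vertex 4.437 3.666 3.36
vertex 4.256 3.181 4.008
endloop
endfacet
facet normal -0.629 -0.528 -0.571
outer loop
vertex 3.626 2.985 2.623
vertex 3.444 2.499 3.272
vertex 3.135 3.204 2.961
endloop
endfacet
facet normal -0.084 0.776 -0.625
outer loop
vertex 3.626 2.985 2.623
vertex 3.135 3.204 2.961
vertex 4.437 3.666 3.36
endloop
endfacet
facet normal -0.084 0.776 -0.625
outer loop
vertex 4.437 3.666 3.36
vertex 3.135 3.204 2.961
vertex 3.946 3.885 3.698
endloop
endfacet
facet normal 0.629 0.528 0.571
outer loop
vertex 4.437 3.666 3.36
vertex 3.946 3.885 3.698
vertex 4.256 3.181 4.008
endloop
endfacet
facet normal -0.629 -0.528 -0.571
outer loop
vertex 3.135 3.204 2.961
vertex 3.444 2.499 3.272
vertex 2.825 3.011 3.481
endloop
endfacet
facet normal -0.605 0.793 -0.067
outer loop
vertex 3.135 3.204 2.961
vertex 2.825 3.011 3.481
vertex 3.946 3.885 3.698
endloop
endfacet
facet normal -0.605 0.793 -0.067
outer loop
vertex 3.946 3.885 3.698
vertex 2.825 3.011 3.481
vertex 3.636 3.692 4.217
endloop
endfacet
facet normal 0.628 0.528 0.572
outer loop
vertex 3.946 3.885 3.698
vertex 3.636 3.692 4.217
vertex 4.256 3.181 4.008
endloop
endfacet
facet normal -0.629 -0.528 -0.570
outer loop
vertex 2.825 3.011 3.481
vertex 3.444 2.499 3.272
vertex 2.878 2.518 3.879
endloop
endfacet
facet normal -0.773 0.346 0.532
outer loop
vertex 2.825 3.011 3.481
vertex 2.878 2.518 3.879
vertex 3.636 3.692 4.217
endloop
endfacet
facet normal -0.773 0.346 0.532
outer loop
vertex 3.636 3.692 4.217
vertex 2.878 2.518 3.879
vertex 3.689 3.199 4.615
endloop
endfacet
facet normal 0.628 0.529 0.571
outer loop
vertex 3.636 3.692 4.217
vertex 3.689 3.199 4.615
vertex 4.256 3.181 4.008
endloop
endfacet
facet normal -0.630 -0.527 -0.571
outer loop
vertex 2.878 2.518 3.879
vertex 3.444 2.499 3.272
vertex 3.263 2.014 3.92
endloop
endfacet
facet normal -0.487 -0.305 0.819
outer loop
vertex 2.878 2.518 3.879
vertex 3.263 2.014 3.92
vertex 3.689 3.199 4.615
endloop
endfacet
facet normal -0.488 -0.304 0.818
outer loop
vertex 3.689 3.199 4.615
vertex 3.263 2.014 3.92
vertex 4.074 2.695 4.657
endloop
endfacet
facet normal 0.628 0.528 0.571
outer loop
vertex 3.689 3.199 4.615
vertex 4.074 2.695 4.657
vertex 4.256 3.181 4.008
endloop
endfacet
facet normal -0.629 -0.528 -0.571
outer loop
vertex 3.263 2.014 3.92
vertex 3.444 2.499 3.272
vertex 3.754 1.795 3.582
endloop
endfacet
facet normal 0.084 -0.776 0.625
outer loop
vertex 3.263 2.014 3.92
vertex 3.754 1.795 3.582
vertex 4.074 2.695 4.657
endloop
endfacet
facet normal 0.084 -0.776 0.625
outer loop
vertex 4.074 2.695 4.657
vertex 3.754 1.795 3.582
vertex 4.565 2.476 4.319
endloop
endfacet
facet normal 0.629 0.528 0.571
outer loop
vertex 4.074 2.695 4.657
vertex 4.565 2.476 4.319
vertex 4.256 3.181 4.008
endloop
endfacet
facet normal -0.628 -0.528 -0.572
outer loop
vertex 3.754 1.795 3.582
vertex 3.444 2.499 3.272
vertex 4.064 1.988 3.063
endloop
endfacet
facet normal 0.605 -0.793 0.067
outer loop
vertex 3.754 1.795 3.582
vertex 4.064 1.988 3.063
vertex 4.565 2.476 4.319
endloop
endfacet
facet normal 0.605 -0.793 0.067
outer loop
vertex 4.565 2.476 4.319
vertex 4.064 1.988 3.063
vertex 4.875 2.669 3.799
endloop
endfacet
facet normal 0.629 0.528 0.571
outer loop
vertex 4.565 2.476 4.319
vertex 4.875 2.669 3.799
vertex 4.256 3.181 4.008
endloop
endfacet

endsolid


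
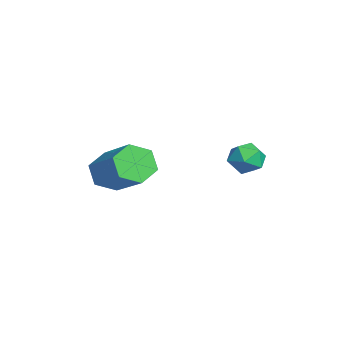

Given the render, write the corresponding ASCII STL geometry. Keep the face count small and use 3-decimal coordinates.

solid 
facet normal -0.719 0.664 0.207
outer loop
vertex 0.281 0.261 3.249
vertex 0.495 0.305 3.852
vertex 0.727 0.697 3.4
endloop
endfacet
facet normal -0.526 0.703 -0.478
outer loop
vertex 0.281 0.261 3.249
vertex 0.727 0.697 3.4
vertex 0.777 0.364 2.855
endloop
endfacet
facet normal -0.629 0.061 -0.775
outer loop
vertex 0.281 0.261 3.249
vertex 0.777 0.364 2.855
vertex 0.577 -0.235 2.97
endloop
endfacet
facet normal -0.886 -0.376 -0.272
outer loop
vertex 0.281 0.261 3.249
vertex 0.577 -0.235 2.97
vertex 0.403 -0.271 3.586
endloop
endfacet
facet normal -0.942 -0.004 0.335
outer loop
vertex 0.281 0.261 3.249
vertex 0.403 -0.271 3.586
vertex 0.495 0.305 3.852
endloop
endfacet
facet normal 0.172 0.848 -0.502
outer loop
vertex 0.777 0.364 2.855
vertex 0.727 0.697 3.4
vertex 1.297 0.471 3.214
endloop
endfacet
facet normal -0.141 0.783 0.606
outer loop
vertex 0.727 0.697 3.4
vertex 0.495 0.305 3.852
vertex 1.123 0.435 3.83
endloop
endfacet
facet normal -0.501 -0.296 0.813
outer loop
vertex 0.495 0.305 3.852
vertex 0.403 -0.271 3.586
vertex 0.923 -0.164 3.945
endloop
endfacet
facet normal -0.410 -0.896 -0.168
outer loop
vertex 0.403 -0.271 3.586
vertex 0.577 -0.235 2.97
vertex 0.973 -0.497 3.4
endloop
endfacet
facet normal 0.005 -0.190 -0.982
outer loop
vertex 0.577 -0.235 2.97
vertex 0.777 0.364 2.855
vertex 1.205 -0.105 2.948
endloop
endfacet
facet normal 0.886 0.376 0.272
outer loop
vertex 1.419 -0.061 3.551
vertex 1.297 0.471 3.214
vertex 1.123 0.435 3.83
endloop
endfacet
facet normal 0.629 -0.061 0.775
outer loop
vertex 1.419 -0.061 3.551
vertex 1.123 0.435 3.83
vertex 0.923 -0.164 3.945
endloop
endfacet
facet normal 0.526 -0.703 0.478
outer loop
vertex 1.419 -0.061 3.551
vertex 0.923 -0.164 3.945
vertex 0.973 -0.497 3.4
endloop
endfacet
facet normal 0.719 -0.664 -0.207
outer loop
vertex 1.419 -0.061 3.551
vertex 0.973 -0.497 3.4
vertex 1.205 -0.105 2.948
endloop
endfacet
facet normal 0.942 0.004 -0.335
outer loop
vertex 1.419 -0.061 3.551
vertex 1.205 -0.105 2.948
vertex 1.297 0.471 3.214
endloop
endfacet
facet normal 0.410 0.896 0.168
outer loop
vertex 1.123 0.435 3.83
vertex 1.297 0.471 3.214
vertex 0.727 0.697 3.4
endloop
endfacet
facet normal -0.005 0.190 0.982
outer loop
vertex 0.923 -0.164 3.945
vertex 1.123 0.435 3.83
vertex 0.495 0.305 3.852
endloop
endfacet
facet normal -0.172 -0.848 0.502
outer loop
vertex 0.973 -0.497 3.4
vertex 0.923 -0.164 3.945
vertex 0.403 -0.271 3.586
endloop
endfacet
facet normal 0.141 -0.783 -0.606
outer loop
vertex 1.205 -0.105 2.948
vertex 0.973 -0.497 3.4
vertex 0.577 -0.235 2.97
endloop
endfacet
facet normal 0.501 0.296 -0.813
outer loop
vertex 1.297 0.471 3.214
vertex 1.205 -0.105 2.948
vertex 0.777 0.364 2.855
endloop
endfacet
facet normal -0.775 -0.313 -0.549
outer loop
vertex -1.325 -3.467 1.185
vertex -1.713 -3.606 1.812
vertex -1.755 -2.931 1.487
endloop
endfacet
facet normal 0.266 0.626 -0.733
outer loop
vertex -1.325 -3.467 1.185
vertex -1.755 -2.931 1.487
vertex 0.14 -2.876 2.221
endloop
endfacet
facet normal 0.266 0.626 -0.733
outer loop
vertex 0.14 -2.876 2.221
vertex -1.755 -2.931 1.487
vertex -0.289 -2.34 2.523
endloop
endfacet
facet normal 0.776 0.313 0.548
outer loop
vertex 0.14 -2.876 2.221
vertex -0.289 -2.34 2.523
vertex -0.247 -3.014 2.848
endloop
endfacet
facet normal -0.776 -0.312 -0.548
outer loop
vertex -1.755 -2.931 1.487
vertex -1.713 -3.606 1.812
vertex -2.142 -3.07 2.114
endloop
endfacet
facet normal -0.363 0.932 -0.018
outer loop
vertex -1.755 -2.931 1.487
vertex -2.142 -3.07 2.114
vertex -0.289 -2.34 2.523
endloop
endfacet
facet normal -0.363 0.932 -0.018
outer loop
vertex -0.289 -2.34 2.523
vertex -2.142 -3.07 2.114
vertex -0.677 -2.479 3.15
endloop
endfacet
facet normal 0.775 0.313 0.549
outer loop
vertex -0.289 -2.34 2.523
vertex -0.677 -2.479 3.15
vertex -0.247 -3.014 2.848
endloop
endfacet
facet normal -0.776 -0.313 -0.548
outer loop
vertex -2.142 -3.07 2.114
vertex -1.713 -3.606 1.812
vertex -2.1 -3.744 2.439
endloop
endfacet
facet normal -0.629 0.306 0.715
outer loop
vertex -2.142 -3.07 2.114
vertex -2.1 -3.744 2.439
vertex -0.677 -2.479 3.15
endloop
endfacet
facet normal -0.629 0.306 0.715
outer loop
vertex -0.677 -2.479 3.15
vertex -2.1 -3.744 2.439
vertex -0.635 -3.153 3.475
endloop
endfacet
facet normal 0.775 0.313 0.549
outer loop
vertex -0.677 -2.479 3.15
vertex -0.635 -3.153 3.475
vertex -0.247 -3.014 2.848
endloop
endfacet
facet normal -0.776 -0.313 -0.548
outer loop
vertex -2.1 -3.744 2.439
vertex -1.713 -3.606 1.812
vertex -1.671 -4.28 2.137
endloop
endfacet
facet normal -0.266 -0.626 0.733
outer loop
vertex -2.1 -3.744 2.439
vertex -1.671 -4.28 2.137
vertex -0.635 -3.153 3.475
endloop
endfacet
facet normal -0.266 -0.626 0.733
outer loop
vertex -0.635 -3.153 3.475
vertex -1.671 -4.28 2.137
vertex -0.205 -3.689 3.173
endloop
endfacet
facet normal 0.775 0.313 0.549
outer loop
vertex -0.635 -3.153 3.475
vertex -0.205 -3.689 3.173
vertex -0.247 -3.014 2.848
endloop
endfacet
facet normal -0.775 -0.313 -0.549
outer loop
vertex -1.671 -4.28 2.137
vertex -1.713 -3.606 1.812
vertex -1.283 -4.141 1.51
endloop
endfacet
facet normal 0.363 -0.932 0.018
outer loop
vertex -1.671 -4.28 2.137
vertex -1.283 -4.141 1.51
vertex -0.205 -3.689 3.173
endloop
endfacet
facet normal 0.363 -0.932 0.018
outer loop
vertex -0.205 -3.689 3.173
vertex -1.283 -4.141 1.51
vertex 0.182 -3.55 2.546
endloop
endfacet
facet normal 0.776 0.312 0.548
outer loop
vertex -0.205 -3.689 3.173
vertex 0.182 -3.55 2.546
vertex -0.247 -3.014 2.848
endloop
endfacet
facet normal -0.775 -0.313 -0.549
outer loop
vertex -1.283 -4.141 1.51
vertex -1.713 -3.606 1.812
vertex -1.325 -3.467 1.185
endloop
endfacet
facet normal 0.629 -0.306 -0.715
outer loop
vertex -1.283 -4.141 1.51
vertex -1.325 -3.467 1.185
vertex 0.182 -3.55 2.546
endloop
endfacet
facet normal 0.629 -0.306 -0.715
outer loop
vertex 0.182 -3.55 2.546
vertex -1.325 -3.467 1.185
vertex 0.14 -2.876 2.221
endloop
endfacet
facet normal 0.776 0.313 0.548
outer loop
vertex 0.182 -3.55 2.546
vertex 0.14 -2.876 2.221
vertex -0.247 -3.014 2.848
endloop
endfacet

endsolid


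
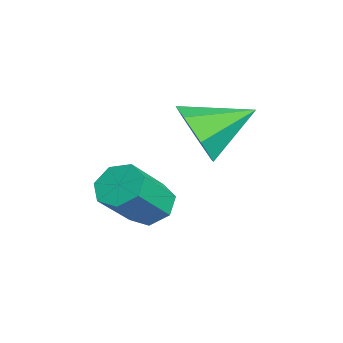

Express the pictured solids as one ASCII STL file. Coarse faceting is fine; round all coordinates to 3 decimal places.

solid 
facet normal -0.484 0.524 -0.701
outer loop
vertex 1.799 2.322 -1.189
vertex 1.221 1.922 -1.089
vertex 1.402 2.526 -0.763
endloop
endfacet
facet normal 0.593 0.785 0.177
outer loop
vertex 1.799 2.322 -1.189
vertex 1.402 2.526 -0.763
vertex 2.597 1.459 -0.031
endloop
endfacet
facet normal 0.593 0.786 0.177
outer loop
vertex 2.597 1.459 -0.031
vertex 1.402 2.526 -0.763
vertex 2.2 1.663 0.394
endloop
endfacet
facet normal 0.484 -0.522 0.702
outer loop
vertex 2.597 1.459 -0.031
vertex 2.2 1.663 0.394
vertex 2.019 1.058 0.069
endloop
endfacet
facet normal -0.483 0.524 -0.702
outer loop
vertex 1.402 2.526 -0.763
vertex 1.221 1.922 -1.089
vertex 0.869 2.275 -0.583
endloop
endfacet
facet normal -0.133 0.748 0.650
outer loop
vertex 1.402 2.526 -0.763
vertex 0.869 2.275 -0.583
vertex 2.2 1.663 0.394
endloop
endfacet
facet normal -0.132 0.749 0.649
outer loop
vertex 2.2 1.663 0.394
vertex 0.869 2.275 -0.583
vertex 1.667 1.412 0.575
endloop
endfacet
facet normal 0.484 -0.522 0.702
outer loop
vertex 2.2 1.663 0.394
vertex 1.667 1.412 0.575
vertex 2.019 1.058 0.069
endloop
endfacet
facet normal -0.484 0.523 -0.702
outer loop
vertex 0.869 2.275 -0.583
vertex 1.221 1.922 -1.089
vertex 0.601 1.758 -0.784
endloop
endfacet
facet normal -0.760 0.148 0.633
outer loop
vertex 0.869 2.275 -0.583
vertex 0.601 1.758 -0.784
vertex 1.667 1.412 0.575
endloop
endfacet
facet normal -0.760 0.148 0.633
outer loop
vertex 1.667 1.412 0.575
vertex 0.601 1.758 -0.784
vertex 1.399 0.895 0.374
endloop
endfacet
facet normal 0.483 -0.523 0.702
outer loop
vertex 1.667 1.412 0.575
vertex 1.399 0.895 0.374
vertex 2.019 1.058 0.069
endloop
endfacet
facet normal -0.484 0.522 -0.702
outer loop
vertex 0.601 1.758 -0.784
vertex 1.221 1.922 -1.089
vertex 0.8 1.364 -1.214
endloop
endfacet
facet normal -0.814 -0.564 0.140
outer loop
vertex 0.601 1.758 -0.784
vertex 0.8 1.364 -1.214
vertex 1.399 0.895 0.374
endloop
endfacet
facet normal -0.814 -0.564 0.140
outer loop
vertex 1.399 0.895 0.374
vertex 0.8 1.364 -1.214
vertex 1.598 0.501 -0.056
endloop
endfacet
facet normal 0.483 -0.523 0.702
outer loop
vertex 1.399 0.895 0.374
vertex 1.598 0.501 -0.056
vertex 2.019 1.058 0.069
endloop
endfacet
facet normal -0.484 0.523 -0.702
outer loop
vertex 0.8 1.364 -1.214
vertex 1.221 1.922 -1.089
vertex 1.315 1.39 -1.55
endloop
endfacet
facet normal -0.256 -0.851 -0.458
outer loop
vertex 0.8 1.364 -1.214
vertex 1.315 1.39 -1.55
vertex 1.598 0.501 -0.056
endloop
endfacet
facet normal -0.255 -0.851 -0.458
outer loop
vertex 1.598 0.501 -0.056
vertex 1.315 1.39 -1.55
vertex 2.114 0.527 -0.392
endloop
endfacet
facet normal 0.483 -0.523 0.702
outer loop
vertex 1.598 0.501 -0.056
vertex 2.114 0.527 -0.392
vertex 2.019 1.058 0.069
endloop
endfacet
facet normal -0.483 0.523 -0.702
outer loop
vertex 1.315 1.39 -1.55
vertex 1.221 1.922 -1.089
vertex 1.76 1.816 -1.539
endloop
endfacet
facet normal 0.494 -0.498 -0.712
outer loop
vertex 1.315 1.39 -1.55
vertex 1.76 1.816 -1.539
vertex 2.114 0.527 -0.392
endloop
endfacet
facet normal 0.495 -0.498 -0.712
outer loop
vertex 2.114 0.527 -0.392
vertex 1.76 1.816 -1.539
vertex 2.558 0.953 -0.381
endloop
endfacet
facet normal 0.484 -0.523 0.702
outer loop
vertex 2.114 0.527 -0.392
vertex 2.558 0.953 -0.381
vertex 2.019 1.058 0.069
endloop
endfacet
facet normal -0.483 0.523 -0.702
outer loop
vertex 1.76 1.816 -1.539
vertex 1.221 1.922 -1.089
vertex 1.799 2.322 -1.189
endloop
endfacet
facet normal 0.873 0.230 -0.430
outer loop
vertex 1.76 1.816 -1.539
vertex 1.799 2.322 -1.189
vertex 2.558 0.953 -0.381
endloop
endfacet
facet normal 0.873 0.230 -0.430
outer loop
vertex 2.558 0.953 -0.381
vertex 1.799 2.322 -1.189
vertex 2.597 1.459 -0.031
endloop
endfacet
facet normal 0.484 -0.523 0.702
outer loop
vertex 2.558 0.953 -0.381
vertex 2.597 1.459 -0.031
vertex 2.019 1.058 0.069
endloop
endfacet
facet normal 0.082 -0.905 -0.418
outer loop
vertex 1.404 2.717 1.96
vertex 0.949 3.065 1.117
vertex 1.943 3.051 1.343
endloop
endfacet
facet normal 0.654 0.258 0.711
outer loop
vertex 1.404 2.717 1.96
vertex 1.943 3.051 1.343
vertex 0.811 4.595 1.823
endloop
endfacet
facet normal 0.082 -0.905 -0.418
outer loop
vertex 1.943 3.051 1.343
vertex 0.949 3.065 1.117
vertex 1.734 3.396 0.556
endloop
endfacet
facet normal 0.812 0.583 0.040
outer loop
vertex 1.943 3.051 1.343
vertex 1.734 3.396 0.556
vertex 0.811 4.595 1.823
endloop
endfacet
facet normal 0.083 -0.905 -0.418
outer loop
vertex 1.734 3.396 0.556
vertex 0.949 3.065 1.117
vertex 0.934 3.492 0.19
endloop
endfacet
facet normal 0.329 0.794 -0.511
outer loop
vertex 1.734 3.396 0.556
vertex 0.934 3.492 0.19
vertex 0.811 4.595 1.823
endloop
endfacet
facet normal 0.082 -0.905 -0.418
outer loop
vertex 0.934 3.492 0.19
vertex 0.949 3.065 1.117
vertex 0.145 3.267 0.523
endloop
endfacet
facet normal -0.431 0.732 -0.527
outer loop
vertex 0.934 3.492 0.19
vertex 0.145 3.267 0.523
vertex 0.811 4.595 1.823
endloop
endfacet
facet normal 0.082 -0.905 -0.418
outer loop
vertex 0.145 3.267 0.523
vertex 0.949 3.065 1.117
vertex -0.039 2.89 1.303
endloop
endfacet
facet normal -0.895 0.445 0.004
outer loop
vertex 0.145 3.267 0.523
vertex -0.039 2.89 1.303
vertex 0.811 4.595 1.823
endloop
endfacet
facet normal 0.081 -0.905 -0.418
outer loop
vertex -0.039 2.89 1.303
vertex 0.949 3.065 1.117
vertex 0.522 2.645 1.942
endloop
endfacet
facet normal -0.714 0.148 0.684
outer loop
vertex -0.039 2.89 1.303
vertex 0.522 2.645 1.942
vertex 0.811 4.595 1.823
endloop
endfacet
facet normal 0.082 -0.905 -0.418
outer loop
vertex 0.522 2.645 1.942
vertex 0.949 3.065 1.117
vertex 1.404 2.717 1.96
endloop
endfacet
facet normal -0.026 0.065 0.998
outer loop
vertex 0.522 2.645 1.942
vertex 1.404 2.717 1.96
vertex 0.811 4.595 1.823
endloop
endfacet

endsolid


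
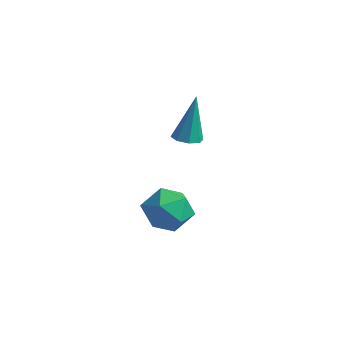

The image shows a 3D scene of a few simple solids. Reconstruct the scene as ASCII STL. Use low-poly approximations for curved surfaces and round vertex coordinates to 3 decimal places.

solid 
facet normal -0.556 0.820 -0.137
outer loop
vertex 0.629 -0.779 -2.078
vertex 0.012 -1.092 -1.448
vertex 0.731 -0.559 -1.175
endloop
endfacet
facet normal 0.135 0.959 -0.249
outer loop
vertex 0.629 -0.779 -2.078
vertex 0.731 -0.559 -1.175
vertex 1.478 -0.797 -1.686
endloop
endfacet
facet normal 0.366 0.526 -0.768
outer loop
vertex 0.629 -0.779 -2.078
vertex 1.478 -0.797 -1.686
vertex 1.22 -1.477 -2.275
endloop
endfacet
facet normal -0.183 0.121 -0.976
outer loop
vertex 0.629 -0.779 -2.078
vertex 1.22 -1.477 -2.275
vertex 0.314 -1.659 -2.128
endloop
endfacet
facet normal -0.752 0.302 -0.586
outer loop
vertex 0.629 -0.779 -2.078
vertex 0.314 -1.659 -2.128
vertex 0.012 -1.092 -1.448
endloop
endfacet
facet normal 0.492 0.798 0.348
outer loop
vertex 1.478 -0.797 -1.686
vertex 0.731 -0.559 -1.175
vertex 1.386 -1.121 -0.812
endloop
endfacet
facet normal -0.626 0.573 0.529
outer loop
vertex 0.731 -0.559 -1.175
vertex 0.012 -1.092 -1.448
vertex 0.48 -1.303 -0.665
endloop
endfacet
facet normal -0.944 -0.265 -0.198
outer loop
vertex 0.012 -1.092 -1.448
vertex 0.314 -1.659 -2.128
vertex 0.222 -1.983 -1.254
endloop
endfacet
facet normal -0.022 -0.560 -0.828
outer loop
vertex 0.314 -1.659 -2.128
vertex 1.22 -1.477 -2.275
vertex 0.969 -2.221 -1.765
endloop
endfacet
facet normal 0.866 0.097 -0.491
outer loop
vertex 1.22 -1.477 -2.275
vertex 1.478 -0.797 -1.686
vertex 1.688 -1.688 -1.492
endloop
endfacet
facet normal 0.183 -0.121 0.976
outer loop
vertex 1.071 -2.001 -0.862
vertex 1.386 -1.121 -0.812
vertex 0.48 -1.303 -0.665
endloop
endfacet
facet normal -0.366 -0.526 0.768
outer loop
vertex 1.071 -2.001 -0.862
vertex 0.48 -1.303 -0.665
vertex 0.222 -1.983 -1.254
endloop
endfacet
facet normal -0.135 -0.959 0.249
outer loop
vertex 1.071 -2.001 -0.862
vertex 0.222 -1.983 -1.254
vertex 0.969 -2.221 -1.765
endloop
endfacet
facet normal 0.556 -0.820 0.137
outer loop
vertex 1.071 -2.001 -0.862
vertex 0.969 -2.221 -1.765
vertex 1.688 -1.688 -1.492
endloop
endfacet
facet normal 0.752 -0.302 0.586
outer loop
vertex 1.071 -2.001 -0.862
vertex 1.688 -1.688 -1.492
vertex 1.386 -1.121 -0.812
endloop
endfacet
facet normal 0.022 0.560 0.828
outer loop
vertex 0.48 -1.303 -0.665
vertex 1.386 -1.121 -0.812
vertex 0.731 -0.559 -1.175
endloop
endfacet
facet normal -0.866 -0.097 0.491
outer loop
vertex 0.222 -1.983 -1.254
vertex 0.48 -1.303 -0.665
vertex 0.012 -1.092 -1.448
endloop
endfacet
facet normal -0.492 -0.798 -0.348
outer loop
vertex 0.969 -2.221 -1.765
vertex 0.222 -1.983 -1.254
vertex 0.314 -1.659 -2.128
endloop
endfacet
facet normal 0.626 -0.573 -0.529
outer loop
vertex 1.688 -1.688 -1.492
vertex 0.969 -2.221 -1.765
vertex 1.22 -1.477 -2.275
endloop
endfacet
facet normal 0.944 0.265 0.198
outer loop
vertex 1.386 -1.121 -0.812
vertex 1.688 -1.688 -1.492
vertex 1.478 -0.797 -1.686
endloop
endfacet
facet normal 0.000 -0.248 -0.969
outer loop
vertex 1.013 0.091 1.158
vertex 0.661 -0.28 1.253
vertex 0.639 0.223 1.124
endloop
endfacet
facet normal 0.330 0.943 0.029
outer loop
vertex 1.013 0.091 1.158
vertex 0.639 0.223 1.124
vertex 0.659 0.16 2.967
endloop
endfacet
facet normal 0.001 -0.248 -0.969
outer loop
vertex 0.639 0.223 1.124
vertex 0.661 -0.28 1.253
vertex 0.278 0.061 1.165
endloop
endfacet
facet normal -0.406 0.913 0.036
outer loop
vertex 0.639 0.223 1.124
vertex 0.278 0.061 1.165
vertex 0.659 0.16 2.967
endloop
endfacet
facet normal 0.003 -0.247 -0.969
outer loop
vertex 0.278 0.061 1.165
vertex 0.661 -0.28 1.253
vertex 0.142 -0.301 1.257
endloop
endfacet
facet normal -0.907 0.384 0.171
outer loop
vertex 0.278 0.061 1.165
vertex 0.142 -0.301 1.257
vertex 0.659 0.16 2.967
endloop
endfacet
facet normal 0.003 -0.248 -0.969
outer loop
vertex 0.142 -0.301 1.257
vertex 0.661 -0.28 1.253
vertex 0.31 -0.651 1.347
endloop
endfacet
facet normal -0.876 -0.329 0.354
outer loop
vertex 0.142 -0.301 1.257
vertex 0.31 -0.651 1.347
vertex 0.659 0.16 2.967
endloop
endfacet
facet normal 0.003 -0.248 -0.969
outer loop
vertex 0.31 -0.651 1.347
vertex 0.661 -0.28 1.253
vertex 0.683 -0.783 1.382
endloop
endfacet
facet normal -0.333 -0.813 0.478
outer loop
vertex 0.31 -0.651 1.347
vertex 0.683 -0.783 1.382
vertex 0.659 0.16 2.967
endloop
endfacet
facet normal 0.001 -0.248 -0.969
outer loop
vertex 0.683 -0.783 1.382
vertex 0.661 -0.28 1.253
vertex 1.044 -0.621 1.341
endloop
endfacet
facet normal 0.405 -0.783 0.472
outer loop
vertex 0.683 -0.783 1.382
vertex 1.044 -0.621 1.341
vertex 0.659 0.16 2.967
endloop
endfacet
facet normal 0.001 -0.249 -0.969
outer loop
vertex 1.044 -0.621 1.341
vertex 0.661 -0.28 1.253
vertex 1.181 -0.258 1.248
endloop
endfacet
facet normal 0.906 -0.256 0.337
outer loop
vertex 1.044 -0.621 1.341
vertex 1.181 -0.258 1.248
vertex 0.659 0.16 2.967
endloop
endfacet
facet normal 0.001 -0.249 -0.968
outer loop
vertex 1.181 -0.258 1.248
vertex 0.661 -0.28 1.253
vertex 1.013 0.091 1.158
endloop
endfacet
facet normal 0.874 0.460 0.154
outer loop
vertex 1.181 -0.258 1.248
vertex 1.013 0.091 1.158
vertex 0.659 0.16 2.967
endloop
endfacet

endsolid


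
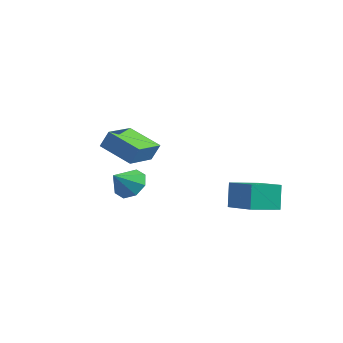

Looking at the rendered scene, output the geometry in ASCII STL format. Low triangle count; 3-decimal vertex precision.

solid 
facet normal -0.887 -0.251 0.387
outer loop
vertex -0.372 -2.686 4.922
vertex -1.0 -0.929 4.624
vertex -0.715 -2.974 3.95
endloop
endfacet
facet normal 0.332 -0.930 0.158
outer loop
vertex 1.06 -2.471 3.176
vertex -0.372 -2.686 4.922
vertex -0.715 -2.974 3.95
endloop
endfacet
facet normal -0.888 -0.251 0.386
outer loop
vertex -0.715 -2.974 3.95
vertex -1.0 -0.929 4.624
vertex -1.342 -1.216 3.651
endloop
endfacet
facet normal -0.320 -0.269 -0.909
outer loop
vertex -1.342 -1.216 3.651
vertex 1.06 -2.471 3.176
vertex -0.715 -2.974 3.95
endloop
endfacet
facet normal 0.320 0.269 0.909
outer loop
vertex -0.372 -2.686 4.922
vertex 0.775 -0.426 3.85
vertex -1.0 -0.929 4.624
endloop
endfacet
facet normal 0.332 -0.930 0.158
outer loop
vertex 1.402 -2.184 4.149
vertex -0.372 -2.686 4.922
vertex 1.06 -2.471 3.176
endloop
endfacet
facet normal 0.320 0.269 0.909
outer loop
vertex 1.402 -2.184 4.149
vertex 0.775 -0.426 3.85
vertex -0.372 -2.686 4.922
endloop
endfacet
facet normal -0.332 0.930 -0.158
outer loop
vertex -1.0 -0.929 4.624
vertex 0.775 -0.426 3.85
vertex -1.342 -1.216 3.651
endloop
endfacet
facet normal -0.320 -0.268 -0.909
outer loop
vertex 0.432 -0.714 2.878
vertex 1.06 -2.471 3.176
vertex -1.342 -1.216 3.651
endloop
endfacet
facet normal -0.332 0.930 -0.158
outer loop
vertex -1.342 -1.216 3.651
vertex 0.775 -0.426 3.85
vertex 0.432 -0.714 2.878
endloop
endfacet
facet normal 0.887 0.252 -0.386
outer loop
vertex 0.432 -0.714 2.878
vertex 1.402 -2.184 4.149
vertex 1.06 -2.471 3.176
endloop
endfacet
facet normal 0.887 0.251 -0.387
outer loop
vertex 0.775 -0.426 3.85
vertex 1.402 -2.184 4.149
vertex 0.432 -0.714 2.878
endloop
endfacet
facet normal -0.077 0.779 -0.622
outer loop
vertex -1.872 0.633 0.046
vertex -2.867 0.413 -0.107
vertex -2.345 0.998 0.561
endloop
endfacet
facet normal 0.710 -0.068 0.701
outer loop
vertex -1.872 0.633 0.046
vertex -2.345 0.998 0.561
vertex -2.753 -0.733 0.807
endloop
endfacet
facet normal -0.078 0.779 -0.622
outer loop
vertex -2.345 0.998 0.561
vertex -2.867 0.413 -0.107
vertex -3.123 1.019 0.685
endloop
endfacet
facet normal 0.159 0.102 0.982
outer loop
vertex -2.345 0.998 0.561
vertex -3.123 1.019 0.685
vertex -2.753 -0.733 0.807
endloop
endfacet
facet normal -0.077 0.780 -0.621
outer loop
vertex -3.123 1.019 0.685
vertex -2.867 0.413 -0.107
vertex -3.751 0.686 0.345
endloop
endfacet
facet normal -0.461 -0.036 0.887
outer loop
vertex -3.123 1.019 0.685
vertex -3.751 0.686 0.345
vertex -2.753 -0.733 0.807
endloop
endfacet
facet normal -0.077 0.780 -0.621
outer loop
vertex -3.751 0.686 0.345
vertex -2.867 0.413 -0.107
vertex -3.861 0.193 -0.26
endloop
endfacet
facet normal -0.787 -0.401 0.469
outer loop
vertex -3.751 0.686 0.345
vertex -3.861 0.193 -0.26
vertex -2.753 -0.733 0.807
endloop
endfacet
facet normal -0.077 0.779 -0.622
outer loop
vertex -3.861 0.193 -0.26
vertex -2.867 0.413 -0.107
vertex -3.389 -0.172 -0.775
endloop
endfacet
facet normal -0.628 -0.778 -0.024
outer loop
vertex -3.861 0.193 -0.26
vertex -3.389 -0.172 -0.775
vertex -2.753 -0.733 0.807
endloop
endfacet
facet normal -0.077 0.779 -0.622
outer loop
vertex -3.389 -0.172 -0.775
vertex -2.867 0.413 -0.107
vertex -2.611 -0.194 -0.899
endloop
endfacet
facet normal -0.076 -0.949 -0.306
outer loop
vertex -3.389 -0.172 -0.775
vertex -2.611 -0.194 -0.899
vertex -2.753 -0.733 0.807
endloop
endfacet
facet normal -0.077 0.779 -0.622
outer loop
vertex -2.611 -0.194 -0.899
vertex -2.867 0.413 -0.107
vertex -1.982 0.14 -0.559
endloop
endfacet
facet normal 0.545 -0.811 -0.211
outer loop
vertex -2.611 -0.194 -0.899
vertex -1.982 0.14 -0.559
vertex -2.753 -0.733 0.807
endloop
endfacet
facet normal -0.077 0.780 -0.621
outer loop
vertex -1.982 0.14 -0.559
vertex -2.867 0.413 -0.107
vertex -1.872 0.633 0.046
endloop
endfacet
facet normal 0.871 -0.447 0.206
outer loop
vertex -1.982 0.14 -0.559
vertex -1.872 0.633 0.046
vertex -2.753 -0.733 0.807
endloop
endfacet
facet normal -0.956 0.127 -0.263
outer loop
vertex 1.74 3.144 0.757
vertex 2.053 4.812 0.424
vertex 2.1 2.78 -0.727
endloop
endfacet
facet normal -0.181 -0.964 0.193
outer loop
vertex 4.147 2.508 -0.164
vertex 1.74 3.144 0.757
vertex 2.1 2.78 -0.727
endloop
endfacet
facet normal -0.956 0.127 -0.263
outer loop
vertex 2.1 2.78 -0.727
vertex 2.053 4.812 0.424
vertex 2.413 4.448 -1.06
endloop
endfacet
facet normal 0.229 -0.232 -0.945
outer loop
vertex 2.413 4.448 -1.06
vertex 4.147 2.508 -0.164
vertex 2.1 2.78 -0.727
endloop
endfacet
facet normal -0.229 0.232 0.945
outer loop
vertex 1.74 3.144 0.757
vertex 4.1 4.54 0.987
vertex 2.053 4.812 0.424
endloop
endfacet
facet normal -0.181 -0.964 0.193
outer loop
vertex 3.787 2.872 1.32
vertex 1.74 3.144 0.757
vertex 4.147 2.508 -0.164
endloop
endfacet
facet normal -0.229 0.232 0.945
outer loop
vertex 3.787 2.872 1.32
vertex 4.1 4.54 0.987
vertex 1.74 3.144 0.757
endloop
endfacet
facet normal 0.181 0.964 -0.193
outer loop
vertex 2.053 4.812 0.424
vertex 4.1 4.54 0.987
vertex 2.413 4.448 -1.06
endloop
endfacet
facet normal 0.229 -0.232 -0.945
outer loop
vertex 4.46 4.176 -0.497
vertex 4.147 2.508 -0.164
vertex 2.413 4.448 -1.06
endloop
endfacet
facet normal 0.181 0.964 -0.193
outer loop
vertex 2.413 4.448 -1.06
vertex 4.1 4.54 0.987
vertex 4.46 4.176 -0.497
endloop
endfacet
facet normal 0.956 -0.127 0.263
outer loop
vertex 4.46 4.176 -0.497
vertex 3.787 2.872 1.32
vertex 4.147 2.508 -0.164
endloop
endfacet
facet normal 0.956 -0.127 0.263
outer loop
vertex 4.1 4.54 0.987
vertex 3.787 2.872 1.32
vertex 4.46 4.176 -0.497
endloop
endfacet

endsolid


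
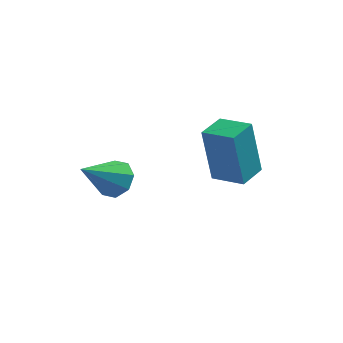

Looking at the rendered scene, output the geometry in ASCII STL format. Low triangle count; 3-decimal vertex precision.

solid 
facet normal -0.877 0.448 -0.173
outer loop
vertex 1.492 2.829 0.775
vertex 1.987 3.811 0.809
vertex 1.854 2.72 -1.342
endloop
endfacet
facet normal -0.450 -0.893 -0.031
outer loop
vertex 2.933 2.169 -1.129
vertex 1.492 2.829 0.775
vertex 1.854 2.72 -1.342
endloop
endfacet
facet normal -0.877 0.448 -0.173
outer loop
vertex 1.854 2.72 -1.342
vertex 1.987 3.811 0.809
vertex 2.349 3.701 -1.308
endloop
endfacet
facet normal 0.168 -0.051 -0.984
outer loop
vertex 2.349 3.701 -1.308
vertex 2.933 2.169 -1.129
vertex 1.854 2.72 -1.342
endloop
endfacet
facet normal -0.168 0.051 0.984
outer loop
vertex 1.492 2.829 0.775
vertex 3.066 3.26 1.022
vertex 1.987 3.811 0.809
endloop
endfacet
facet normal -0.449 -0.893 -0.030
outer loop
vertex 2.571 2.279 0.988
vertex 1.492 2.829 0.775
vertex 2.933 2.169 -1.129
endloop
endfacet
facet normal -0.168 0.051 0.984
outer loop
vertex 2.571 2.279 0.988
vertex 3.066 3.26 1.022
vertex 1.492 2.829 0.775
endloop
endfacet
facet normal 0.450 0.893 0.031
outer loop
vertex 1.987 3.811 0.809
vertex 3.066 3.26 1.022
vertex 2.349 3.701 -1.308
endloop
endfacet
facet normal 0.168 -0.051 -0.984
outer loop
vertex 3.428 3.151 -1.095
vertex 2.933 2.169 -1.129
vertex 2.349 3.701 -1.308
endloop
endfacet
facet normal 0.449 0.893 0.031
outer loop
vertex 2.349 3.701 -1.308
vertex 3.066 3.26 1.022
vertex 3.428 3.151 -1.095
endloop
endfacet
facet normal 0.877 -0.448 0.173
outer loop
vertex 3.428 3.151 -1.095
vertex 2.571 2.279 0.988
vertex 2.933 2.169 -1.129
endloop
endfacet
facet normal 0.877 -0.448 0.173
outer loop
vertex 3.066 3.26 1.022
vertex 2.571 2.279 0.988
vertex 3.428 3.151 -1.095
endloop
endfacet
facet normal 0.523 0.565 -0.639
outer loop
vertex -0.423 -0.192 1.308
vertex -0.785 -0.48 0.757
vertex -0.879 0.091 1.185
endloop
endfacet
facet normal -0.002 0.396 0.918
outer loop
vertex -0.423 -0.192 1.308
vertex -0.879 0.091 1.185
vertex -1.675 -1.44 1.843
endloop
endfacet
facet normal 0.523 0.565 -0.639
outer loop
vertex -0.879 0.091 1.185
vertex -0.785 -0.48 0.757
vertex -1.281 0.04 0.811
endloop
endfacet
facet normal -0.602 0.558 0.571
outer loop
vertex -0.879 0.091 1.185
vertex -1.281 0.04 0.811
vertex -1.675 -1.44 1.843
endloop
endfacet
facet normal 0.523 0.565 -0.638
outer loop
vertex -1.281 0.04 0.811
vertex -0.785 -0.48 0.757
vertex -1.392 -0.316 0.405
endloop
endfacet
facet normal -0.962 0.273 0.024
outer loop
vertex -1.281 0.04 0.811
vertex -1.392 -0.316 0.405
vertex -1.675 -1.44 1.843
endloop
endfacet
facet normal 0.523 0.564 -0.639
outer loop
vertex -1.392 -0.316 0.405
vertex -0.785 -0.48 0.757
vertex -1.148 -0.768 0.206
endloop
endfacet
facet normal -0.869 -0.293 -0.400
outer loop
vertex -1.392 -0.316 0.405
vertex -1.148 -0.768 0.206
vertex -1.675 -1.44 1.843
endloop
endfacet
facet normal 0.523 0.563 -0.639
outer loop
vertex -1.148 -0.768 0.206
vertex -0.785 -0.48 0.757
vertex -0.692 -1.052 0.329
endloop
endfacet
facet normal -0.380 -0.806 -0.453
outer loop
vertex -1.148 -0.768 0.206
vertex -0.692 -1.052 0.329
vertex -1.675 -1.44 1.843
endloop
endfacet
facet normal 0.522 0.564 -0.640
outer loop
vertex -0.692 -1.052 0.329
vertex -0.785 -0.48 0.757
vertex -0.29 -1.0 0.703
endloop
endfacet
facet normal 0.222 -0.969 -0.104
outer loop
vertex -0.692 -1.052 0.329
vertex -0.29 -1.0 0.703
vertex -1.675 -1.44 1.843
endloop
endfacet
facet normal 0.523 0.565 -0.638
outer loop
vertex -0.29 -1.0 0.703
vertex -0.785 -0.48 0.757
vertex -0.179 -0.645 1.108
endloop
endfacet
facet normal 0.580 -0.685 0.441
outer loop
vertex -0.29 -1.0 0.703
vertex -0.179 -0.645 1.108
vertex -1.675 -1.44 1.843
endloop
endfacet
facet normal 0.523 0.564 -0.639
outer loop
vertex -0.179 -0.645 1.108
vertex -0.785 -0.48 0.757
vertex -0.423 -0.192 1.308
endloop
endfacet
facet normal 0.488 -0.119 0.865
outer loop
vertex -0.179 -0.645 1.108
vertex -0.423 -0.192 1.308
vertex -1.675 -1.44 1.843
endloop
endfacet

endsolid


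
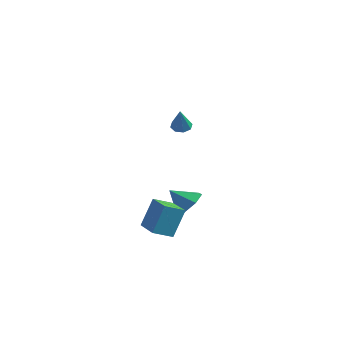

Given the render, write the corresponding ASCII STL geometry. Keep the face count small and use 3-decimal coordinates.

solid 
facet normal -0.294 0.422 -0.858
outer loop
vertex -0.828 -0.398 2.779
vertex -1.171 -0.783 2.707
vertex -1.183 -0.318 2.94
endloop
endfacet
facet normal 0.421 0.693 0.585
outer loop
vertex -0.828 -0.398 2.779
vertex -1.183 -0.318 2.94
vertex -0.769 -1.357 3.873
endloop
endfacet
facet normal -0.295 0.422 -0.857
outer loop
vertex -1.183 -0.318 2.94
vertex -1.171 -0.783 2.707
vertex -1.53 -0.51 2.965
endloop
endfacet
facet normal -0.267 0.583 0.767
outer loop
vertex -1.183 -0.318 2.94
vertex -1.53 -0.51 2.965
vertex -0.769 -1.357 3.873
endloop
endfacet
facet normal -0.295 0.422 -0.857
outer loop
vertex -1.53 -0.51 2.965
vertex -1.171 -0.783 2.707
vertex -1.667 -0.862 2.839
endloop
endfacet
facet normal -0.742 0.050 0.668
outer loop
vertex -1.53 -0.51 2.965
vertex -1.667 -0.862 2.839
vertex -0.769 -1.357 3.873
endloop
endfacet
facet normal -0.295 0.422 -0.857
outer loop
vertex -1.667 -0.862 2.839
vertex -1.171 -0.783 2.707
vertex -1.513 -1.167 2.636
endloop
endfacet
facet normal -0.725 -0.596 0.345
outer loop
vertex -1.667 -0.862 2.839
vertex -1.513 -1.167 2.636
vertex -0.769 -1.357 3.873
endloop
endfacet
facet normal -0.296 0.422 -0.857
outer loop
vertex -1.513 -1.167 2.636
vertex -1.171 -0.783 2.707
vertex -1.158 -1.247 2.474
endloop
endfacet
facet normal -0.226 -0.974 -0.014
outer loop
vertex -1.513 -1.167 2.636
vertex -1.158 -1.247 2.474
vertex -0.769 -1.357 3.873
endloop
endfacet
facet normal -0.295 0.422 -0.857
outer loop
vertex -1.158 -1.247 2.474
vertex -1.171 -0.783 2.707
vertex -0.811 -1.055 2.449
endloop
endfacet
facet normal 0.464 -0.864 -0.197
outer loop
vertex -1.158 -1.247 2.474
vertex -0.811 -1.055 2.449
vertex -0.769 -1.357 3.873
endloop
endfacet
facet normal -0.295 0.423 -0.857
outer loop
vertex -0.811 -1.055 2.449
vertex -1.171 -0.783 2.707
vertex -0.674 -0.704 2.575
endloop
endfacet
facet normal 0.938 -0.331 -0.098
outer loop
vertex -0.811 -1.055 2.449
vertex -0.674 -0.704 2.575
vertex -0.769 -1.357 3.873
endloop
endfacet
facet normal -0.295 0.423 -0.857
outer loop
vertex -0.674 -0.704 2.575
vertex -1.171 -0.783 2.707
vertex -0.828 -0.398 2.779
endloop
endfacet
facet normal 0.922 0.314 0.225
outer loop
vertex -0.674 -0.704 2.575
vertex -0.828 -0.398 2.779
vertex -0.769 -1.357 3.873
endloop
endfacet
facet normal -0.886 0.457 -0.078
outer loop
vertex -1.711 -2.189 -1.721
vertex -1.217 -1.306 -2.152
vertex -1.907 -2.831 -3.261
endloop
endfacet
facet normal -0.449 -0.803 0.392
outer loop
vertex -0.623 -3.494 -3.148
vertex -1.711 -2.189 -1.721
vertex -1.907 -2.831 -3.261
endloop
endfacet
facet normal -0.886 0.457 -0.078
outer loop
vertex -1.907 -2.831 -3.261
vertex -1.217 -1.306 -2.152
vertex -1.413 -1.948 -3.692
endloop
endfacet
facet normal -0.117 -0.382 -0.917
outer loop
vertex -1.413 -1.948 -3.692
vertex -0.623 -3.494 -3.148
vertex -1.907 -2.831 -3.261
endloop
endfacet
facet normal 0.117 0.382 0.917
outer loop
vertex -1.711 -2.189 -1.721
vertex 0.067 -1.969 -2.039
vertex -1.217 -1.306 -2.152
endloop
endfacet
facet normal -0.449 -0.803 0.392
outer loop
vertex -0.427 -2.852 -1.608
vertex -1.711 -2.189 -1.721
vertex -0.623 -3.494 -3.148
endloop
endfacet
facet normal 0.117 0.382 0.917
outer loop
vertex -0.427 -2.852 -1.608
vertex 0.067 -1.969 -2.039
vertex -1.711 -2.189 -1.721
endloop
endfacet
facet normal 0.449 0.803 -0.392
outer loop
vertex -1.217 -1.306 -2.152
vertex 0.067 -1.969 -2.039
vertex -1.413 -1.948 -3.692
endloop
endfacet
facet normal -0.117 -0.382 -0.917
outer loop
vertex -0.129 -2.611 -3.579
vertex -0.623 -3.494 -3.148
vertex -1.413 -1.948 -3.692
endloop
endfacet
facet normal 0.449 0.803 -0.392
outer loop
vertex -1.413 -1.948 -3.692
vertex 0.067 -1.969 -2.039
vertex -0.129 -2.611 -3.579
endloop
endfacet
facet normal 0.886 -0.457 0.078
outer loop
vertex -0.129 -2.611 -3.579
vertex -0.427 -2.852 -1.608
vertex -0.623 -3.494 -3.148
endloop
endfacet
facet normal 0.886 -0.457 0.078
outer loop
vertex 0.067 -1.969 -2.039
vertex -0.427 -2.852 -1.608
vertex -0.129 -2.611 -3.579
endloop
endfacet
facet normal 0.600 0.437 -0.670
outer loop
vertex -1.784 1.505 -2.661
vertex -2.31 1.194 -3.335
vertex -2.375 1.98 -2.88
endloop
endfacet
facet normal -0.082 0.331 0.940
outer loop
vertex -1.784 1.505 -2.661
vertex -2.375 1.98 -2.88
vertex -3.09 0.626 -2.465
endloop
endfacet
facet normal 0.601 0.437 -0.669
outer loop
vertex -2.375 1.98 -2.88
vertex -2.31 1.194 -3.335
vertex -2.917 1.864 -3.442
endloop
endfacet
facet normal -0.667 0.517 0.537
outer loop
vertex -2.375 1.98 -2.88
vertex -2.917 1.864 -3.442
vertex -3.09 0.626 -2.465
endloop
endfacet
facet normal 0.601 0.437 -0.669
outer loop
vertex -2.917 1.864 -3.442
vertex -2.31 1.194 -3.335
vertex -3.002 1.243 -3.924
endloop
endfacet
facet normal -0.991 0.137 -0.002
outer loop
vertex -2.917 1.864 -3.442
vertex -3.002 1.243 -3.924
vertex -3.09 0.626 -2.465
endloop
endfacet
facet normal 0.601 0.437 -0.669
outer loop
vertex -3.002 1.243 -3.924
vertex -2.31 1.194 -3.335
vertex -2.566 0.586 -3.962
endloop
endfacet
facet normal -0.810 -0.522 -0.269
outer loop
vertex -3.002 1.243 -3.924
vertex -2.566 0.586 -3.962
vertex -3.09 0.626 -2.465
endloop
endfacet
facet normal 0.600 0.438 -0.669
outer loop
vertex -2.566 0.586 -3.962
vertex -2.31 1.194 -3.335
vertex -1.937 0.387 -3.528
endloop
endfacet
facet normal -0.260 -0.963 -0.065
outer loop
vertex -2.566 0.586 -3.962
vertex -1.937 0.387 -3.528
vertex -3.09 0.626 -2.465
endloop
endfacet
facet normal 0.600 0.438 -0.670
outer loop
vertex -1.937 0.387 -3.528
vertex -2.31 1.194 -3.335
vertex -1.589 0.796 -2.949
endloop
endfacet
facet normal 0.244 -0.855 0.457
outer loop
vertex -1.937 0.387 -3.528
vertex -1.589 0.796 -2.949
vertex -3.09 0.626 -2.465
endloop
endfacet
facet normal 0.600 0.437 -0.670
outer loop
vertex -1.589 0.796 -2.949
vertex -2.31 1.194 -3.335
vertex -1.784 1.505 -2.661
endloop
endfacet
facet normal 0.323 -0.278 0.904
outer loop
vertex -1.589 0.796 -2.949
vertex -1.784 1.505 -2.661
vertex -3.09 0.626 -2.465
endloop
endfacet

endsolid
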